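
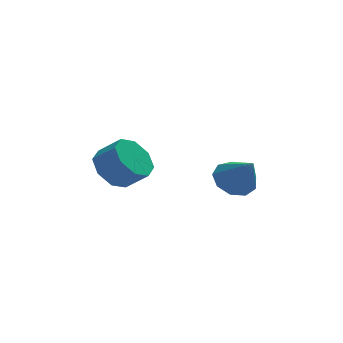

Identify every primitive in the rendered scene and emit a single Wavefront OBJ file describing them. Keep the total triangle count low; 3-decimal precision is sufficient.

v 3.325 -2.806 -2.195
v 3.872 -2.167 -1.873
v 3.815 -3.814 -1.025
v 3.319 -2.126 -1.605
v 2.769 -2.402 -1.614
v 2.479 -2.868 -1.894
v 2.586 -3.304 -2.315
v 3.038 -3.507 -2.68
v 3.625 -3.382 -2.817
v 4.072 -2.988 -2.664
v 4.169 -2.508 -2.291
v -1.167 -2.736 -1.463
v -0.575 -1.952 -1.588
v 0.199 -2.421 -0.863
v -0.393 -3.204 -0.737
v -1.059 -1.861 -1.012
v -0.285 -2.33 -0.287
v -1.606 -2.282 -0.7
v -0.832 -2.751 0.025
v -1.896 -2.969 -0.835
v -1.122 -3.438 -0.11
v -1.759 -3.519 -1.337
v -0.985 -3.988 -0.612
v -1.275 -3.61 -1.913
v -0.501 -4.079 -1.188
v -0.728 -3.189 -2.225
v 0.046 -3.658 -1.5
v -0.438 -2.502 -2.09
v 0.336 -2.971 -1.365
f 2 1 4
f 2 4 3
f 4 1 5
f 4 5 3
f 5 1 6
f 5 6 3
f 6 1 7
f 6 7 3
f 7 1 8
f 7 8 3
f 8 1 9
f 8 9 3
f 9 1 10
f 9 10 3
f 10 1 11
f 10 11 3
f 11 1 2
f 11 2 3
f 13 12 16
f 13 16 14
f 14 16 17
f 14 17 15
f 16 12 18
f 16 18 17
f 17 18 19
f 17 19 15
f 18 12 20
f 18 20 19
f 19 20 21
f 19 21 15
f 20 12 22
f 20 22 21
f 21 22 23
f 21 23 15
f 22 12 24
f 22 24 23
f 23 24 25
f 23 25 15
f 24 12 26
f 24 26 25
f 25 26 27
f 25 27 15
f 26 12 28
f 26 28 27
f 27 28 29
f 27 29 15
f 28 12 13
f 28 13 29
f 29 13 14
f 29 14 15



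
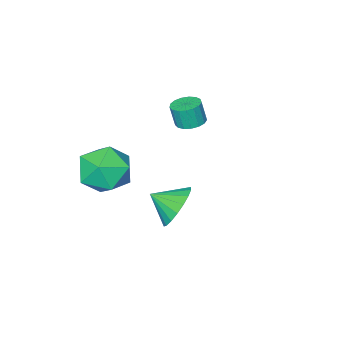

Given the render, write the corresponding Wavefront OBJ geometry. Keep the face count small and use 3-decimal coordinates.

v 3.333 2.317 2.391
v 4.037 2.411 1.701
v 3.967 1.523 2.929
v 4.154 2.71 2.002
v 4.109 2.931 2.381
v 3.911 3.03 2.761
v 3.597 2.988 3.068
v 3.232 2.813 3.241
v 2.886 2.54 3.245
v 2.629 2.223 3.081
v 2.511 1.924 2.779
v 2.556 1.703 2.4
v 2.755 1.603 2.02
v 3.068 1.645 1.713
v 3.434 1.82 1.54
v 3.779 2.094 1.536
v -0.991 -2.174 2.553
v -0.662 -2.703 2.41
v -0.539 -2.896 3.404
v -0.869 -2.366 3.547
v -0.447 -2.485 2.425
v -0.324 -2.678 3.419
v -0.357 -2.196 2.47
v -0.234 -2.389 3.465
v -0.412 -1.901 2.534
v -0.29 -2.094 3.529
v -0.6 -1.669 2.603
v -0.478 -1.862 3.597
v -0.878 -1.553 2.659
v -0.755 -1.746 3.654
v -1.181 -1.578 2.692
v -1.059 -1.771 3.686
v -1.441 -1.74 2.693
v -1.319 -1.933 3.687
v -1.598 -2.002 2.661
v -1.476 -2.195 3.655
v -1.616 -2.302 2.605
v -1.494 -2.495 3.599
v -1.491 -2.573 2.537
v -1.368 -2.766 3.531
v -1.251 -2.753 2.473
v -1.129 -2.946 3.467
v -0.952 -2.8 2.427
v -0.829 -2.993 3.421
v 2.413 -1.731 2.369
v 3.128 -0.78 2.636
v 3.972 -2.7 1.644
v 4.687 -1.749 1.911
v 4.209 -2.422 2.808
v 3.245 -1.823 3.256
v 3.855 -1.657 1.024
v 2.891 -1.058 1.472
v 4.019 -0.734 1.804
v 4.238 -1.207 2.907
v 2.862 -2.273 1.373
v 3.081 -2.746 2.476
f 2 1 4
f 2 4 3
f 4 1 5
f 4 5 3
f 5 1 6
f 5 6 3
f 6 1 7
f 6 7 3
f 7 1 8
f 7 8 3
f 8 1 9
f 8 9 3
f 9 1 10
f 9 10 3
f 10 1 11
f 10 11 3
f 11 1 12
f 11 12 3
f 12 1 13
f 12 13 3
f 13 1 14
f 13 14 3
f 14 1 15
f 14 15 3
f 15 1 16
f 15 16 3
f 16 1 2
f 16 2 3
f 18 17 21
f 18 21 19
f 19 21 22
f 19 22 20
f 21 17 23
f 21 23 22
f 22 23 24
f 22 24 20
f 23 17 25
f 23 25 24
f 24 25 26
f 24 26 20
f 25 17 27
f 25 27 26
f 26 27 28
f 26 28 20
f 27 17 29
f 27 29 28
f 28 29 30
f 28 30 20
f 29 17 31
f 29 31 30
f 30 31 32
f 30 32 20
f 31 17 33
f 31 33 32
f 32 33 34
f 32 34 20
f 33 17 35
f 33 35 34
f 34 35 36
f 34 36 20
f 35 17 37
f 35 37 36
f 36 37 38
f 36 38 20
f 37 17 39
f 37 39 38
f 38 39 40
f 38 40 20
f 39 17 41
f 39 41 40
f 40 41 42
f 40 42 20
f 41 17 43
f 41 43 42
f 42 43 44
f 42 44 20
f 43 17 18
f 43 18 44
f 44 18 19
f 44 19 20
f 45 56 50
f 45 50 46
f 45 46 52
f 45 52 55
f 45 55 56
f 46 50 54
f 50 56 49
f 56 55 47
f 55 52 51
f 52 46 53
f 48 54 49
f 48 49 47
f 48 47 51
f 48 51 53
f 48 53 54
f 49 54 50
f 47 49 56
f 51 47 55
f 53 51 52
f 54 53 46



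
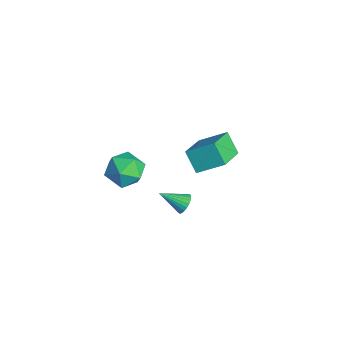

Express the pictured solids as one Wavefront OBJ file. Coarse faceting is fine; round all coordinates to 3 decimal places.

v 0.21 -0.271 1.852
v 1.024 -0.753 1.891
v -0.564 -1.587 1.729
v 0.25 -2.069 1.768
v -0.067 -1.613 2.535
v 0.411 -0.8 2.61
v 0.049 -1.54 1.01
v 0.527 -0.727 1.085
v 0.924 -1.537 1.37
v 0.852 -1.583 2.313
v -0.392 -0.757 1.307
v -0.464 -0.803 2.25
v -2.997 2.594 -1.464
v -2.471 3.751 -0.704
v -4.261 3.689 -2.255
v -3.735 4.845 -1.496
v -2.225 2.835 -2.364
v -1.699 3.991 -1.605
v -3.489 3.929 -3.156
v -2.963 5.086 -2.396
v 1.625 0.952 0.061
v 1.938 0.638 -0.192
v 1.175 -0.012 0.699
v 2.051 0.689 -0.036
v 2.099 0.779 0.134
v 2.075 0.896 0.294
v 1.982 1.021 0.417
v 1.835 1.136 0.487
v 1.656 1.223 0.491
v 1.472 1.268 0.43
v 1.311 1.265 0.313
v 1.198 1.214 0.157
v 1.15 1.124 -0.013
v 1.174 1.007 -0.172
v 1.267 0.882 -0.296
v 1.414 0.767 -0.366
v 1.593 0.681 -0.37
v 1.777 0.635 -0.309
f 1 12 6
f 1 6 2
f 1 2 8
f 1 8 11
f 1 11 12
f 2 6 10
f 6 12 5
f 12 11 3
f 11 8 7
f 8 2 9
f 4 10 5
f 4 5 3
f 4 3 7
f 4 7 9
f 4 9 10
f 5 10 6
f 3 5 12
f 7 3 11
f 9 7 8
f 10 9 2
f 14 16 13
f 17 14 13
f 13 16 15
f 15 17 13
f 14 20 16
f 18 14 17
f 18 20 14
f 16 20 15
f 19 17 15
f 15 20 19
f 19 18 17
f 20 18 19
f 22 21 24
f 22 24 23
f 24 21 25
f 24 25 23
f 25 21 26
f 25 26 23
f 26 21 27
f 26 27 23
f 27 21 28
f 27 28 23
f 28 21 29
f 28 29 23
f 29 21 30
f 29 30 23
f 30 21 31
f 30 31 23
f 31 21 32
f 31 32 23
f 32 21 33
f 32 33 23
f 33 21 34
f 33 34 23
f 34 21 35
f 34 35 23
f 35 21 36
f 35 36 23
f 36 21 37
f 36 37 23
f 37 21 38
f 37 38 23
f 38 21 22
f 38 22 23



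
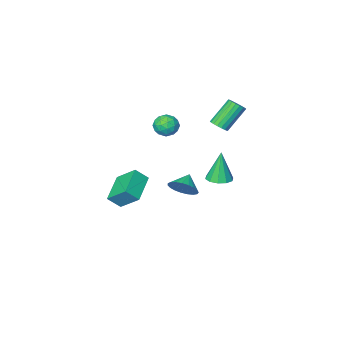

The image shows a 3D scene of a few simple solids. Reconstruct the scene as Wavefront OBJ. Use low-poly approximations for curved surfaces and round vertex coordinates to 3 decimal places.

v -1.429 2.232 -1.527
v -0.979 1.583 -1.529
v -1.631 2.088 0.447
v -0.686 1.969 -1.471
v -0.677 2.456 -1.434
v -0.955 2.857 -1.433
v -1.414 3.02 -1.468
v -1.879 2.882 -1.526
v -2.172 2.495 -1.584
v -2.181 2.009 -1.62
v -1.903 1.607 -1.621
v -1.444 1.445 -1.586
v -2.724 0.015 1.19
v -2.278 -0.101 1.573
v -3.509 -0.151 2.993
v -3.956 -0.035 2.61
v -2.288 0.165 1.573
v -3.519 0.116 2.993
v -2.385 0.402 1.497
v -3.616 0.353 2.918
v -2.549 0.562 1.361
v -3.78 0.513 2.781
v -2.748 0.614 1.19
v -3.979 0.565 2.61
v -2.942 0.547 1.02
v -4.173 0.498 2.44
v -3.093 0.374 0.883
v -4.324 0.325 2.303
v -3.171 0.131 0.807
v -4.402 0.081 2.227
v -3.161 -0.136 0.807
v -4.392 -0.185 2.227
v -3.064 -0.373 0.882
v -4.295 -0.422 2.303
v -2.9 -0.533 1.019
v -4.131 -0.582 2.439
v -2.701 -0.585 1.19
v -3.932 -0.634 2.61
v -2.507 -0.518 1.36
v -3.738 -0.567 2.78
v -2.356 -0.345 1.497
v -3.587 -0.394 2.917
v -0.637 -0.758 1.458
v -0.173 -0.663 2.114
v 0.293 -1.497 0.906
v 0.757 -1.402 1.562
v 0.08 -1.844 1.606
v -0.495 -1.387 1.947
v 0.615 -0.773 1.073
v 0.04 -0.316 1.414
v 0.601 -0.672 1.876
v 0.271 -1.334 2.206
v -0.151 -0.826 0.814
v -0.481 -1.488 1.144
v -0.487 -0.646 1.834
v 0.607 -1.514 1.186
v 0.209 -1.774 1.212
v 0.482 -1.718 1.597
v -0.676 -1.071 1.736
v -0.403 -1.015 2.122
v -0.254 -1.709 1.824
v 0.523 -1.145 0.898
v 0.796 -1.089 1.284
v -0.362 -0.442 1.423
v -0.089 -0.386 1.808
v 0.374 -0.451 1.196
v 0.241 -0.595 2.08
v 0.788 -1.03 1.756
v 0.704 -0.66 1.468
v 0.366 -0.391 1.669
v 0.047 -0.984 2.274
v 0.594 -1.418 1.95
v 0.196 -1.678 1.976
v -0.142 -1.41 2.176
v 0.502 -0.99 2.134
v -0.474 -0.742 1.07
v 0.073 -1.176 0.746
v 0.262 -0.75 0.844
v -0.076 -0.482 1.044
v -0.668 -1.13 1.264
v -0.121 -1.565 0.94
v -0.246 -1.769 1.351
v -0.584 -1.5 1.552
v -0.382 -1.17 0.886
v -1.226 -1.405 -4.299
v -0.53 -1.944 -3.942
v -1.994 -1.975 -3.661
v -0.54 -1.643 -3.686
v -0.67 -1.302 -3.535
v -0.895 -0.978 -3.517
v -1.177 -0.728 -3.634
v -1.468 -0.595 -3.866
v -1.717 -0.602 -4.172
v -1.881 -0.748 -4.501
v -1.932 -1.007 -4.794
v -1.86 -1.335 -5.002
v -1.679 -1.676 -5.088
v -1.419 -1.969 -5.038
v -1.126 -2.165 -4.86
v -0.85 -2.229 -4.584
v -0.639 -2.151 -4.26
v 3.022 0.095 -1.84
v 3.681 -0.222 -1.158
v 2.487 1.228 -0.796
v 3.147 0.911 -0.114
v 4.293 1.309 -2.506
v 4.953 0.992 -1.824
v 3.759 2.442 -1.462
v 4.418 2.125 -0.78
f 2 1 4
f 2 4 3
f 4 1 5
f 4 5 3
f 5 1 6
f 5 6 3
f 6 1 7
f 6 7 3
f 7 1 8
f 7 8 3
f 8 1 9
f 8 9 3
f 9 1 10
f 9 10 3
f 10 1 11
f 10 11 3
f 11 1 12
f 11 12 3
f 12 1 2
f 12 2 3
f 14 13 17
f 14 17 15
f 15 17 18
f 15 18 16
f 17 13 19
f 17 19 18
f 18 19 20
f 18 20 16
f 19 13 21
f 19 21 20
f 20 21 22
f 20 22 16
f 21 13 23
f 21 23 22
f 22 23 24
f 22 24 16
f 23 13 25
f 23 25 24
f 24 25 26
f 24 26 16
f 25 13 27
f 25 27 26
f 26 27 28
f 26 28 16
f 27 13 29
f 27 29 28
f 28 29 30
f 28 30 16
f 29 13 31
f 29 31 30
f 30 31 32
f 30 32 16
f 31 13 33
f 31 33 32
f 32 33 34
f 32 34 16
f 33 13 35
f 33 35 34
f 34 35 36
f 34 36 16
f 35 13 37
f 35 37 36
f 36 37 38
f 36 38 16
f 37 13 39
f 37 39 38
f 38 39 40
f 38 40 16
f 39 13 41
f 39 41 40
f 40 41 42
f 40 42 16
f 41 13 14
f 41 14 42
f 42 14 15
f 42 15 16
f 43 80 59
f 80 54 83
f 59 83 48
f 80 83 59
f 43 59 55
f 59 48 60
f 55 60 44
f 59 60 55
f 43 55 64
f 55 44 65
f 64 65 50
f 55 65 64
f 43 64 76
f 64 50 79
f 76 79 53
f 64 79 76
f 43 76 80
f 76 53 84
f 80 84 54
f 76 84 80
f 44 60 71
f 60 48 74
f 71 74 52
f 60 74 71
f 48 83 61
f 83 54 82
f 61 82 47
f 83 82 61
f 54 84 81
f 84 53 77
f 81 77 45
f 84 77 81
f 53 79 78
f 79 50 66
f 78 66 49
f 79 66 78
f 50 65 70
f 65 44 67
f 70 67 51
f 65 67 70
f 46 72 58
f 72 52 73
f 58 73 47
f 72 73 58
f 46 58 56
f 58 47 57
f 56 57 45
f 58 57 56
f 46 56 63
f 56 45 62
f 63 62 49
f 56 62 63
f 46 63 68
f 63 49 69
f 68 69 51
f 63 69 68
f 46 68 72
f 68 51 75
f 72 75 52
f 68 75 72
f 47 73 61
f 73 52 74
f 61 74 48
f 73 74 61
f 45 57 81
f 57 47 82
f 81 82 54
f 57 82 81
f 49 62 78
f 62 45 77
f 78 77 53
f 62 77 78
f 51 69 70
f 69 49 66
f 70 66 50
f 69 66 70
f 52 75 71
f 75 51 67
f 71 67 44
f 75 67 71
f 86 85 88
f 86 88 87
f 88 85 89
f 88 89 87
f 89 85 90
f 89 90 87
f 90 85 91
f 90 91 87
f 91 85 92
f 91 92 87
f 92 85 93
f 92 93 87
f 93 85 94
f 93 94 87
f 94 85 95
f 94 95 87
f 95 85 96
f 95 96 87
f 96 85 97
f 96 97 87
f 97 85 98
f 97 98 87
f 98 85 99
f 98 99 87
f 99 85 100
f 99 100 87
f 100 85 101
f 100 101 87
f 101 85 86
f 101 86 87
f 103 105 102
f 106 103 102
f 102 105 104
f 104 106 102
f 103 109 105
f 107 103 106
f 107 109 103
f 105 109 104
f 108 106 104
f 104 109 108
f 108 107 106
f 109 107 108



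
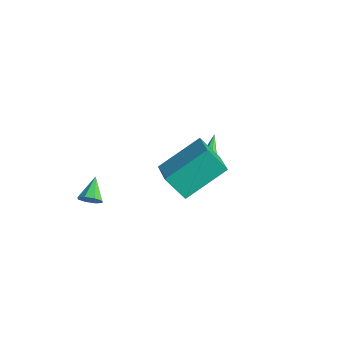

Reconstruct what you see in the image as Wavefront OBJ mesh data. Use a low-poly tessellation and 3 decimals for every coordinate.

v 0.378 -2.792 0.445
v 0.668 -1.023 1.519
v -0.819 -2.281 -0.073
v -0.529 -0.512 1.001
v 1.029 -2.288 -0.561
v 1.319 -0.519 0.513
v -0.168 -1.777 -1.079
v 0.122 -0.008 -0.005
v -3.086 -4.028 -3.22
v -2.661 -3.724 -3.087
v -3.774 -3.312 -2.66
v -2.832 -3.608 -3.445
v -3.152 -3.739 -3.671
v -3.434 -4.039 -3.633
v -3.512 -4.333 -3.353
v -3.34 -4.448 -2.995
v -3.02 -4.318 -2.769
v -2.739 -4.017 -2.807
v -2.137 1.001 -3.317
v -1.709 1.259 -3.139
v -3.183 2.159 -2.483
v -1.838 1.4 -3.496
v -2.141 1.308 -3.749
v -2.442 1.035 -3.749
v -2.564 0.743 -3.495
v -2.435 0.602 -3.137
v -2.132 0.694 -2.885
v -1.831 0.966 -2.885
f 2 4 1
f 5 2 1
f 1 4 3
f 3 5 1
f 2 8 4
f 6 2 5
f 6 8 2
f 4 8 3
f 7 5 3
f 3 8 7
f 7 6 5
f 8 6 7
f 10 9 12
f 10 12 11
f 12 9 13
f 12 13 11
f 13 9 14
f 13 14 11
f 14 9 15
f 14 15 11
f 15 9 16
f 15 16 11
f 16 9 17
f 16 17 11
f 17 9 18
f 17 18 11
f 18 9 10
f 18 10 11
f 20 19 22
f 20 22 21
f 22 19 23
f 22 23 21
f 23 19 24
f 23 24 21
f 24 19 25
f 24 25 21
f 25 19 26
f 25 26 21
f 26 19 27
f 26 27 21
f 27 19 28
f 27 28 21
f 28 19 20
f 28 20 21



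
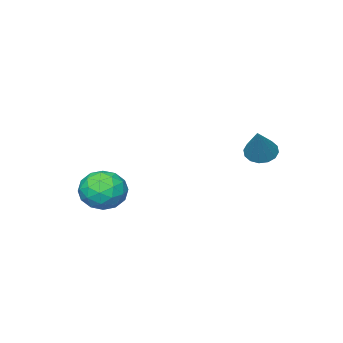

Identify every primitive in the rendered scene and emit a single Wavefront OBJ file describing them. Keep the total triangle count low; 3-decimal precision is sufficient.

v -2.32 0.764 2.673
v -1.882 1.066 2.233
v -1.38 1.436 4.067
v -2.139 1.308 2.289
v -2.444 1.404 2.448
v -2.715 1.329 2.667
v -2.881 1.102 2.888
v -2.896 0.785 3.052
v -2.757 0.462 3.113
v -2.5 0.22 3.057
v -2.195 0.124 2.898
v -1.924 0.199 2.679
v -1.758 0.425 2.458
v -1.743 0.743 2.295
v 1.956 -2.183 0.96
v 2.448 -2.387 0.077
v 2.772 -3.433 1.703
v 3.264 -3.637 0.82
v 3.471 -2.77 1.337
v 2.967 -1.997 0.878
v 2.253 -3.823 0.902
v 1.749 -3.05 0.443
v 2.632 -3.4 0.042
v 3.384 -2.75 0.311
v 1.836 -3.07 1.469
v 2.588 -2.42 1.738
v 2.131 -2.175 0.453
v 3.089 -3.645 1.327
v 3.211 -3.135 1.631
v 3.5 -3.255 1.112
v 2.436 -1.946 0.924
v 2.725 -2.066 0.405
v 3.326 -2.291 1.146
v 2.495 -3.754 1.375
v 2.784 -3.874 0.856
v 1.72 -2.565 0.668
v 2.009 -2.685 0.149
v 1.894 -3.529 0.634
v 2.528 -2.891 -0.086
v 3.007 -3.625 0.35
v 2.413 -3.735 0.398
v 2.117 -3.28 0.128
v 2.97 -2.508 0.072
v 3.449 -3.243 0.509
v 3.571 -2.733 0.812
v 3.275 -2.279 0.542
v 3.078 -3.104 0.051
v 1.771 -2.577 1.271
v 2.25 -3.312 1.708
v 1.945 -3.541 1.238
v 1.649 -3.087 0.968
v 2.213 -2.195 1.43
v 2.692 -2.929 1.866
v 3.103 -2.54 1.652
v 2.807 -2.085 1.382
v 2.142 -2.716 1.729
f 2 1 4
f 2 4 3
f 4 1 5
f 4 5 3
f 5 1 6
f 5 6 3
f 6 1 7
f 6 7 3
f 7 1 8
f 7 8 3
f 8 1 9
f 8 9 3
f 9 1 10
f 9 10 3
f 10 1 11
f 10 11 3
f 11 1 12
f 11 12 3
f 12 1 13
f 12 13 3
f 13 1 14
f 13 14 3
f 14 1 2
f 14 2 3
f 15 52 31
f 52 26 55
f 31 55 20
f 52 55 31
f 15 31 27
f 31 20 32
f 27 32 16
f 31 32 27
f 15 27 36
f 27 16 37
f 36 37 22
f 27 37 36
f 15 36 48
f 36 22 51
f 48 51 25
f 36 51 48
f 15 48 52
f 48 25 56
f 52 56 26
f 48 56 52
f 16 32 43
f 32 20 46
f 43 46 24
f 32 46 43
f 20 55 33
f 55 26 54
f 33 54 19
f 55 54 33
f 26 56 53
f 56 25 49
f 53 49 17
f 56 49 53
f 25 51 50
f 51 22 38
f 50 38 21
f 51 38 50
f 22 37 42
f 37 16 39
f 42 39 23
f 37 39 42
f 18 44 30
f 44 24 45
f 30 45 19
f 44 45 30
f 18 30 28
f 30 19 29
f 28 29 17
f 30 29 28
f 18 28 35
f 28 17 34
f 35 34 21
f 28 34 35
f 18 35 40
f 35 21 41
f 40 41 23
f 35 41 40
f 18 40 44
f 40 23 47
f 44 47 24
f 40 47 44
f 19 45 33
f 45 24 46
f 33 46 20
f 45 46 33
f 17 29 53
f 29 19 54
f 53 54 26
f 29 54 53
f 21 34 50
f 34 17 49
f 50 49 25
f 34 49 50
f 23 41 42
f 41 21 38
f 42 38 22
f 41 38 42
f 24 47 43
f 47 23 39
f 43 39 16
f 47 39 43



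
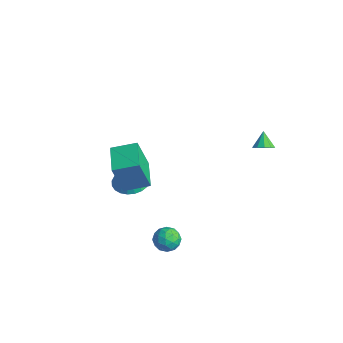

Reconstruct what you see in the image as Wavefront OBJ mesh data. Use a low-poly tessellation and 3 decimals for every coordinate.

v -1.576 -1.232 -1.396
v -0.57 -1.151 -1.437
v -1.464 -1.608 0.656
v -0.674 -0.778 -1.363
v -0.916 -0.474 -1.294
v -1.258 -0.286 -1.24
v -1.648 -0.241 -1.211
v -2.028 -0.348 -1.209
v -2.338 -0.589 -1.237
v -2.533 -0.927 -1.288
v -2.582 -1.312 -1.356
v -2.478 -1.685 -1.43
v -2.237 -1.989 -1.499
v -1.895 -2.177 -1.552
v -1.504 -2.222 -1.582
v -1.125 -2.116 -1.583
v -0.814 -1.875 -1.556
v -0.619 -1.536 -1.505
v 3.351 3.707 2.877
v 3.766 4.123 3
v 2.769 4.073 3.603
v 3.536 4.262 2.745
v 3.235 4.189 2.54
v 2.979 3.932 2.464
v 2.865 3.589 2.546
v 2.937 3.291 2.755
v 3.167 3.151 3.01
v 3.467 3.224 3.214
v 3.724 3.481 3.29
v 3.838 3.824 3.208
v 0.373 -2.858 2.077
v 0.389 -3.507 4.053
v 1.055 -1.695 2.454
v 1.071 -2.344 4.43
v 1.849 -3.636 1.81
v 1.865 -4.285 3.786
v 2.531 -2.473 2.187
v 2.547 -3.122 4.163
v 3.954 -1.656 -1.465
v 4.349 -1.985 -0.895
v 3.251 -2.675 -1.565
v 3.646 -3.004 -0.995
v 3.183 -2.41 -0.848
v 3.617 -1.78 -0.786
v 3.983 -2.88 -1.674
v 4.417 -2.25 -1.612
v 4.367 -2.741 -1.024
v 3.873 -2.451 -0.514
v 3.727 -2.209 -1.946
v 3.233 -1.919 -1.436
v 4.213 -1.731 -1.171
v 3.387 -2.929 -1.289
v 3.115 -2.58 -1.203
v 3.347 -2.773 -0.868
v 3.783 -1.611 -1.107
v 4.015 -1.804 -0.772
v 3.33 -2.054 -0.745
v 3.585 -2.856 -1.688
v 3.817 -3.049 -1.353
v 4.253 -1.887 -1.592
v 4.485 -2.08 -1.257
v 4.27 -2.606 -1.715
v 4.456 -2.369 -0.912
v 4.043 -2.968 -0.971
v 4.24 -2.895 -1.37
v 4.496 -2.525 -1.333
v 4.165 -2.198 -0.612
v 3.752 -2.797 -0.671
v 3.48 -2.448 -0.585
v 3.735 -2.078 -0.548
v 4.176 -2.643 -0.688
v 3.848 -1.863 -1.789
v 3.435 -2.462 -1.848
v 3.865 -2.582 -1.912
v 4.12 -2.212 -1.875
v 3.557 -1.692 -1.489
v 3.144 -2.291 -1.548
v 3.104 -2.135 -1.127
v 3.36 -1.765 -1.09
v 3.424 -2.017 -1.772
f 2 1 4
f 2 4 3
f 4 1 5
f 4 5 3
f 5 1 6
f 5 6 3
f 6 1 7
f 6 7 3
f 7 1 8
f 7 8 3
f 8 1 9
f 8 9 3
f 9 1 10
f 9 10 3
f 10 1 11
f 10 11 3
f 11 1 12
f 11 12 3
f 12 1 13
f 12 13 3
f 13 1 14
f 13 14 3
f 14 1 15
f 14 15 3
f 15 1 16
f 15 16 3
f 16 1 17
f 16 17 3
f 17 1 18
f 17 18 3
f 18 1 2
f 18 2 3
f 20 19 22
f 20 22 21
f 22 19 23
f 22 23 21
f 23 19 24
f 23 24 21
f 24 19 25
f 24 25 21
f 25 19 26
f 25 26 21
f 26 19 27
f 26 27 21
f 27 19 28
f 27 28 21
f 28 19 29
f 28 29 21
f 29 19 30
f 29 30 21
f 30 19 20
f 30 20 21
f 32 34 31
f 35 32 31
f 31 34 33
f 33 35 31
f 32 38 34
f 36 32 35
f 36 38 32
f 34 38 33
f 37 35 33
f 33 38 37
f 37 36 35
f 38 36 37
f 39 76 55
f 76 50 79
f 55 79 44
f 76 79 55
f 39 55 51
f 55 44 56
f 51 56 40
f 55 56 51
f 39 51 60
f 51 40 61
f 60 61 46
f 51 61 60
f 39 60 72
f 60 46 75
f 72 75 49
f 60 75 72
f 39 72 76
f 72 49 80
f 76 80 50
f 72 80 76
f 40 56 67
f 56 44 70
f 67 70 48
f 56 70 67
f 44 79 57
f 79 50 78
f 57 78 43
f 79 78 57
f 50 80 77
f 80 49 73
f 77 73 41
f 80 73 77
f 49 75 74
f 75 46 62
f 74 62 45
f 75 62 74
f 46 61 66
f 61 40 63
f 66 63 47
f 61 63 66
f 42 68 54
f 68 48 69
f 54 69 43
f 68 69 54
f 42 54 52
f 54 43 53
f 52 53 41
f 54 53 52
f 42 52 59
f 52 41 58
f 59 58 45
f 52 58 59
f 42 59 64
f 59 45 65
f 64 65 47
f 59 65 64
f 42 64 68
f 64 47 71
f 68 71 48
f 64 71 68
f 43 69 57
f 69 48 70
f 57 70 44
f 69 70 57
f 41 53 77
f 53 43 78
f 77 78 50
f 53 78 77
f 45 58 74
f 58 41 73
f 74 73 49
f 58 73 74
f 47 65 66
f 65 45 62
f 66 62 46
f 65 62 66
f 48 71 67
f 71 47 63
f 67 63 40
f 71 63 67



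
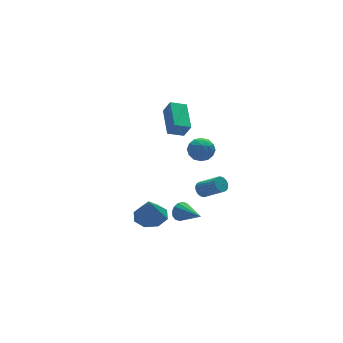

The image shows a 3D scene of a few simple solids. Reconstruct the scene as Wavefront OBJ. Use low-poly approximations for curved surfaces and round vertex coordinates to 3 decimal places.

v 0.266 -1.437 -3.346
v 0.505 -1.175 -2.765
v 0.654 -3.103 -2.754
v 0.163 -1.234 -2.705
v -0.151 -1.346 -2.816
v -0.354 -1.483 -3.07
v -0.39 -1.608 -3.397
v -0.251 -1.687 -3.71
v 0.027 -1.699 -3.926
v 0.369 -1.64 -3.986
v 0.683 -1.527 -3.875
v 0.886 -1.39 -3.621
v 0.922 -1.266 -3.294
v 0.783 -1.187 -2.981
v 3.419 2.879 -2.135
v 4.204 2.432 -2.159
v 3.076 2.208 -0.881
v 3.861 1.761 -0.905
v 3.853 2.653 -0.756
v 4.065 3.068 -1.531
v 3.215 1.572 -1.509
v 3.427 1.987 -2.284
v 4.079 1.625 -1.772
v 4.473 2.292 -1.307
v 2.807 2.348 -1.733
v 3.201 3.015 -1.268
v 3.842 2.715 -2.257
v 3.438 1.925 -0.783
v 3.433 2.449 -0.695
v 3.895 2.187 -0.71
v 3.76 3.088 -1.888
v 4.221 2.826 -1.902
v 4.015 2.955 -1.077
v 3.059 1.814 -1.138
v 3.52 1.552 -1.152
v 3.385 2.453 -2.33
v 3.847 2.191 -2.345
v 3.265 1.685 -1.963
v 4.23 1.977 -2.044
v 4.028 1.583 -1.307
v 3.648 1.472 -1.662
v 3.773 1.716 -2.117
v 4.461 2.37 -1.771
v 4.26 1.975 -1.034
v 4.255 2.499 -0.946
v 4.379 2.743 -1.401
v 4.387 1.895 -1.543
v 3.02 2.665 -2.006
v 2.819 2.27 -1.269
v 2.901 1.897 -1.639
v 3.025 2.141 -2.094
v 3.252 3.057 -1.733
v 3.05 2.663 -0.996
v 3.507 2.924 -0.923
v 3.632 3.168 -1.378
v 2.893 2.745 -1.497
v -0.257 -0.715 3.267
v -0.007 -1.117 4.17
v 0.411 1.069 3.878
v 0.661 0.666 4.781
v 0.699 -0.946 2.899
v 0.949 -1.349 3.802
v 1.367 0.837 3.51
v 1.617 0.435 4.413
v -2.582 -3.107 -1.428
v -1.897 -3.863 -1.445
v -2.838 -3.373 0.108
v -1.576 -3.173 -1.272
v -1.844 -2.444 -1.191
v -2.544 -2.104 -1.249
v -3.266 -2.351 -1.412
v -3.588 -3.042 -1.585
v -3.32 -3.77 -1.666
v -2.62 -4.111 -1.608
v 3.241 1.448 -4.491
v 3.599 1.302 -4.909
v 4.318 0.205 -3.907
v 3.959 0.352 -3.489
v 3.712 1.466 -4.81
v 4.431 0.369 -3.808
v 3.754 1.627 -4.663
v 4.472 0.531 -3.661
v 3.717 1.762 -4.49
v 4.436 0.665 -3.488
v 3.607 1.848 -4.316
v 4.326 0.752 -3.315
v 3.442 1.874 -4.17
v 4.161 0.777 -3.168
v 3.246 1.835 -4.072
v 3.965 0.738 -3.07
v 3.049 1.737 -4.038
v 3.768 0.64 -3.036
v 2.882 1.595 -4.073
v 3.601 0.498 -3.071
v 2.769 1.431 -4.172
v 3.488 0.334 -3.17
v 2.728 1.269 -4.319
v 3.446 0.173 -3.317
v 2.764 1.135 -4.492
v 3.483 0.038 -3.49
v 2.874 1.048 -4.665
v 3.593 -0.048 -3.664
v 3.039 1.023 -4.812
v 3.758 -0.074 -3.81
v 3.235 1.062 -4.91
v 3.954 -0.035 -3.908
v 3.432 1.16 -4.944
v 4.151 0.063 -3.942
f 2 1 4
f 2 4 3
f 4 1 5
f 4 5 3
f 5 1 6
f 5 6 3
f 6 1 7
f 6 7 3
f 7 1 8
f 7 8 3
f 8 1 9
f 8 9 3
f 9 1 10
f 9 10 3
f 10 1 11
f 10 11 3
f 11 1 12
f 11 12 3
f 12 1 13
f 12 13 3
f 13 1 14
f 13 14 3
f 14 1 2
f 14 2 3
f 15 52 31
f 52 26 55
f 31 55 20
f 52 55 31
f 15 31 27
f 31 20 32
f 27 32 16
f 31 32 27
f 15 27 36
f 27 16 37
f 36 37 22
f 27 37 36
f 15 36 48
f 36 22 51
f 48 51 25
f 36 51 48
f 15 48 52
f 48 25 56
f 52 56 26
f 48 56 52
f 16 32 43
f 32 20 46
f 43 46 24
f 32 46 43
f 20 55 33
f 55 26 54
f 33 54 19
f 55 54 33
f 26 56 53
f 56 25 49
f 53 49 17
f 56 49 53
f 25 51 50
f 51 22 38
f 50 38 21
f 51 38 50
f 22 37 42
f 37 16 39
f 42 39 23
f 37 39 42
f 18 44 30
f 44 24 45
f 30 45 19
f 44 45 30
f 18 30 28
f 30 19 29
f 28 29 17
f 30 29 28
f 18 28 35
f 28 17 34
f 35 34 21
f 28 34 35
f 18 35 40
f 35 21 41
f 40 41 23
f 35 41 40
f 18 40 44
f 40 23 47
f 44 47 24
f 40 47 44
f 19 45 33
f 45 24 46
f 33 46 20
f 45 46 33
f 17 29 53
f 29 19 54
f 53 54 26
f 29 54 53
f 21 34 50
f 34 17 49
f 50 49 25
f 34 49 50
f 23 41 42
f 41 21 38
f 42 38 22
f 41 38 42
f 24 47 43
f 47 23 39
f 43 39 16
f 47 39 43
f 58 60 57
f 61 58 57
f 57 60 59
f 59 61 57
f 58 64 60
f 62 58 61
f 62 64 58
f 60 64 59
f 63 61 59
f 59 64 63
f 63 62 61
f 64 62 63
f 66 65 68
f 66 68 67
f 68 65 69
f 68 69 67
f 69 65 70
f 69 70 67
f 70 65 71
f 70 71 67
f 71 65 72
f 71 72 67
f 72 65 73
f 72 73 67
f 73 65 74
f 73 74 67
f 74 65 66
f 74 66 67
f 76 75 79
f 76 79 77
f 77 79 80
f 77 80 78
f 79 75 81
f 79 81 80
f 80 81 82
f 80 82 78
f 81 75 83
f 81 83 82
f 82 83 84
f 82 84 78
f 83 75 85
f 83 85 84
f 84 85 86
f 84 86 78
f 85 75 87
f 85 87 86
f 86 87 88
f 86 88 78
f 87 75 89
f 87 89 88
f 88 89 90
f 88 90 78
f 89 75 91
f 89 91 90
f 90 91 92
f 90 92 78
f 91 75 93
f 91 93 92
f 92 93 94
f 92 94 78
f 93 75 95
f 93 95 94
f 94 95 96
f 94 96 78
f 95 75 97
f 95 97 96
f 96 97 98
f 96 98 78
f 97 75 99
f 97 99 98
f 98 99 100
f 98 100 78
f 99 75 101
f 99 101 100
f 100 101 102
f 100 102 78
f 101 75 103
f 101 103 102
f 102 103 104
f 102 104 78
f 103 75 105
f 103 105 104
f 104 105 106
f 104 106 78
f 105 75 107
f 105 107 106
f 106 107 108
f 106 108 78
f 107 75 76
f 107 76 108
f 108 76 77
f 108 77 78



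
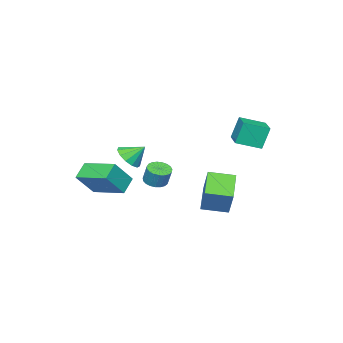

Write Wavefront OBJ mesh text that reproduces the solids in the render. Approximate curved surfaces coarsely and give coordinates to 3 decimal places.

v -0.914 -3.212 -0.1
v -0.114 -2.76 -0.052
v -1.406 -2.428 0.74
v -0.389 -2.531 -0.427
v -0.831 -2.517 -0.698
v -1.299 -2.725 -0.779
v -1.645 -3.087 -0.645
v -1.759 -3.488 -0.338
v -1.604 -3.802 0.045
v -1.231 -3.928 0.382
v -0.757 -3.827 0.565
v -0.332 -3.53 0.537
v -0.093 -3.133 0.307
v -3.467 3.751 1.893
v -3.87 3.99 3.297
v -2.347 4.886 2.021
v -2.749 5.125 3.425
v -2.471 2.715 2.355
v -2.873 2.954 3.759
v -1.35 3.85 2.483
v -1.753 4.089 3.887
v -2.438 -2.548 -2.187
v -1.807 -2.911 -2.132
v -1.651 -2.475 -1.058
v -2.282 -2.112 -1.113
v -1.718 -2.647 -2.252
v -1.561 -2.211 -1.178
v -1.753 -2.366 -2.361
v -1.596 -1.93 -1.287
v -1.907 -2.117 -2.44
v -1.75 -1.68 -1.366
v -2.152 -1.942 -2.475
v -1.996 -1.505 -1.401
v -2.447 -1.872 -2.461
v -2.291 -1.435 -1.387
v -2.741 -1.919 -2.399
v -2.584 -1.482 -1.325
v -2.982 -2.074 -2.3
v -2.825 -1.638 -1.226
v -3.129 -2.312 -2.182
v -2.972 -1.876 -1.108
v -3.157 -2.591 -2.065
v -3 -2.154 -0.991
v -3.06 -2.862 -1.969
v -2.904 -2.425 -0.895
v -2.856 -3.079 -1.91
v -2.699 -2.642 -0.836
v -2.58 -3.204 -1.9
v -2.423 -2.768 -0.826
v -2.279 -3.216 -1.939
v -2.122 -2.779 -0.865
v -2.006 -3.112 -2.021
v -1.849 -2.676 -0.947
v -3.129 0.347 -2.245
v -2.563 1.087 -0.682
v -4.073 1.579 -2.486
v -3.507 2.319 -0.923
v -1.693 1.261 -3.197
v -1.127 2.001 -1.634
v -2.637 2.493 -3.438
v -2.071 3.233 -1.875
v 1.197 -3.31 -1.068
v 2.354 -3.561 0.315
v 1.14 -1.175 -0.633
v 2.296 -1.426 0.75
v 2.124 -3.134 -1.81
v 3.28 -3.385 -0.427
v 2.066 -0.999 -1.375
v 3.223 -1.25 0.008
f 2 1 4
f 2 4 3
f 4 1 5
f 4 5 3
f 5 1 6
f 5 6 3
f 6 1 7
f 6 7 3
f 7 1 8
f 7 8 3
f 8 1 9
f 8 9 3
f 9 1 10
f 9 10 3
f 10 1 11
f 10 11 3
f 11 1 12
f 11 12 3
f 12 1 13
f 12 13 3
f 13 1 2
f 13 2 3
f 15 17 14
f 18 15 14
f 14 17 16
f 16 18 14
f 15 21 17
f 19 15 18
f 19 21 15
f 17 21 16
f 20 18 16
f 16 21 20
f 20 19 18
f 21 19 20
f 23 22 26
f 23 26 24
f 24 26 27
f 24 27 25
f 26 22 28
f 26 28 27
f 27 28 29
f 27 29 25
f 28 22 30
f 28 30 29
f 29 30 31
f 29 31 25
f 30 22 32
f 30 32 31
f 31 32 33
f 31 33 25
f 32 22 34
f 32 34 33
f 33 34 35
f 33 35 25
f 34 22 36
f 34 36 35
f 35 36 37
f 35 37 25
f 36 22 38
f 36 38 37
f 37 38 39
f 37 39 25
f 38 22 40
f 38 40 39
f 39 40 41
f 39 41 25
f 40 22 42
f 40 42 41
f 41 42 43
f 41 43 25
f 42 22 44
f 42 44 43
f 43 44 45
f 43 45 25
f 44 22 46
f 44 46 45
f 45 46 47
f 45 47 25
f 46 22 48
f 46 48 47
f 47 48 49
f 47 49 25
f 48 22 50
f 48 50 49
f 49 50 51
f 49 51 25
f 50 22 52
f 50 52 51
f 51 52 53
f 51 53 25
f 52 22 23
f 52 23 53
f 53 23 24
f 53 24 25
f 55 57 54
f 58 55 54
f 54 57 56
f 56 58 54
f 55 61 57
f 59 55 58
f 59 61 55
f 57 61 56
f 60 58 56
f 56 61 60
f 60 59 58
f 61 59 60
f 63 65 62
f 66 63 62
f 62 65 64
f 64 66 62
f 63 69 65
f 67 63 66
f 67 69 63
f 65 69 64
f 68 66 64
f 64 69 68
f 68 67 66
f 69 67 68



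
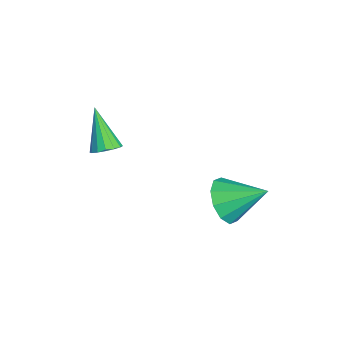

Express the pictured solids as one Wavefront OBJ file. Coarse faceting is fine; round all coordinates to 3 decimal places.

v 0.116 -2.385 -1.192
v 0.49 -2.667 -0.967
v -0.836 -2.655 0.052
v 0.532 -2.416 -0.881
v 0.462 -2.156 -0.878
v 0.299 -1.957 -0.959
v 0.087 -1.873 -1.103
v -0.116 -1.926 -1.27
v -0.258 -2.102 -1.417
v -0.299 -2.353 -1.503
v -0.229 -2.613 -1.506
v -0.067 -2.812 -1.425
v 0.145 -2.896 -1.282
v 0.349 -2.843 -1.114
v 2.805 0.967 -1.487
v 3.511 1.011 -1.94
v 3.215 2.173 -0.733
v 3.146 1.287 -2.185
v 2.651 1.442 -2.163
v 2.215 1.415 -1.882
v 2.004 1.217 -1.451
v 2.1 0.923 -1.034
v 2.465 0.647 -0.789
v 2.96 0.492 -0.811
v 3.396 0.519 -1.091
v 3.607 0.717 -1.523
f 2 1 4
f 2 4 3
f 4 1 5
f 4 5 3
f 5 1 6
f 5 6 3
f 6 1 7
f 6 7 3
f 7 1 8
f 7 8 3
f 8 1 9
f 8 9 3
f 9 1 10
f 9 10 3
f 10 1 11
f 10 11 3
f 11 1 12
f 11 12 3
f 12 1 13
f 12 13 3
f 13 1 14
f 13 14 3
f 14 1 2
f 14 2 3
f 16 15 18
f 16 18 17
f 18 15 19
f 18 19 17
f 19 15 20
f 19 20 17
f 20 15 21
f 20 21 17
f 21 15 22
f 21 22 17
f 22 15 23
f 22 23 17
f 23 15 24
f 23 24 17
f 24 15 25
f 24 25 17
f 25 15 26
f 25 26 17
f 26 15 16
f 26 16 17



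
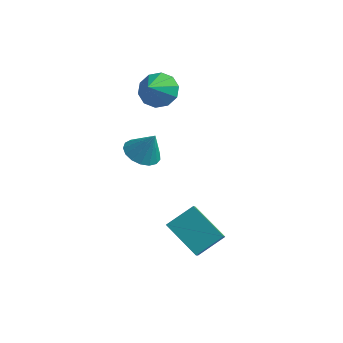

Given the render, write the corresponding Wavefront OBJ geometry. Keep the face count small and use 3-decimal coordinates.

v 1.569 -2.773 0.055
v 2.127 -3.203 -0.172
v 2.071 -2.667 1.085
v 2.232 -2.876 -0.257
v 2.186 -2.525 -0.27
v 1.999 -2.231 -0.209
v 1.713 -2.061 -0.088
v 1.394 -2.054 0.067
v 1.116 -2.211 0.219
v 0.941 -2.498 0.333
v 0.91 -2.847 0.384
v 1.031 -3.179 0.359
v 1.274 -3.418 0.265
v 1.586 -3.509 0.123
v 1.893 -3.432 -0.035
v -0.062 1.165 0.483
v 0.545 0.849 0.014
v 0.042 0.215 1.257
v 0.76 1.157 0.363
v 0.66 1.468 0.759
v 0.285 1.664 1.049
v -0.223 1.669 1.123
v -0.669 1.481 0.952
v -0.883 1.173 0.603
v -0.783 0.862 0.207
v -0.408 0.667 -0.083
v 0.099 0.662 -0.157
v 2.406 -2.337 -4.011
v 2.674 -2.966 -3.425
v 3.034 -1.438 -3.332
v 3.302 -2.067 -2.747
v 3.818 -2.613 -4.953
v 4.086 -3.242 -4.368
v 4.446 -1.714 -4.275
v 4.714 -2.343 -3.689
f 2 1 4
f 2 4 3
f 4 1 5
f 4 5 3
f 5 1 6
f 5 6 3
f 6 1 7
f 6 7 3
f 7 1 8
f 7 8 3
f 8 1 9
f 8 9 3
f 9 1 10
f 9 10 3
f 10 1 11
f 10 11 3
f 11 1 12
f 11 12 3
f 12 1 13
f 12 13 3
f 13 1 14
f 13 14 3
f 14 1 15
f 14 15 3
f 15 1 2
f 15 2 3
f 17 16 19
f 17 19 18
f 19 16 20
f 19 20 18
f 20 16 21
f 20 21 18
f 21 16 22
f 21 22 18
f 22 16 23
f 22 23 18
f 23 16 24
f 23 24 18
f 24 16 25
f 24 25 18
f 25 16 26
f 25 26 18
f 26 16 27
f 26 27 18
f 27 16 17
f 27 17 18
f 29 31 28
f 32 29 28
f 28 31 30
f 30 32 28
f 29 35 31
f 33 29 32
f 33 35 29
f 31 35 30
f 34 32 30
f 30 35 34
f 34 33 32
f 35 33 34



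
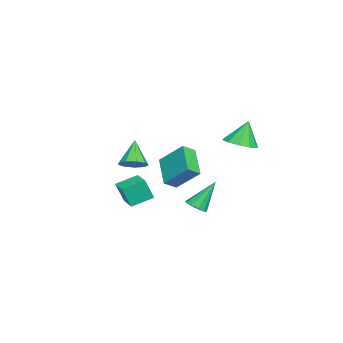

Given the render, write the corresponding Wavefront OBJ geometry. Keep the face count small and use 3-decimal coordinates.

v -2.248 2.417 0.996
v -1.294 2.51 1.245
v -2.672 2.783 2.484
v -1.494 3.056 1.054
v -1.981 3.357 0.84
v -2.571 3.3 0.687
v -3.037 2.905 0.651
v -3.202 2.324 0.747
v -3.002 1.778 0.938
v -2.515 1.476 1.152
v -1.925 1.534 1.305
v -1.459 1.928 1.341
v -4.085 -1.648 -1.573
v -3.56 -2.206 -1.103
v -3.769 -0.282 -0.305
v -3.243 -0.841 0.165
v -2.497 -1.039 -2.625
v -1.971 -1.598 -2.155
v -2.18 0.326 -1.357
v -1.655 -0.232 -0.887
v -3.289 -3.582 -1.45
v -2.641 -3.821 -0.99
v -4.331 -3.718 -0.05
v -2.692 -3.256 -0.974
v -3.023 -2.844 -1.181
v -3.479 -2.777 -1.513
v -3.845 -3.087 -1.816
v -3.952 -3.629 -1.948
v -3.748 -4.149 -1.846
v -3.33 -4.404 -1.559
v -2.892 -4.275 -1.221
v 2.97 1.121 -1.499
v 3.519 0.988 -1.219
v 2.39 1.999 0.059
v 3.556 1.331 -1.399
v 3.369 1.595 -1.617
v 3.03 1.677 -1.79
v 2.668 1.547 -1.851
v 2.422 1.255 -1.779
v 2.385 0.912 -1.599
v 2.571 0.648 -1.381
v 2.91 0.566 -1.208
v 3.272 0.695 -1.147
v 3.165 -2.504 -1.339
v 3.336 -2.921 -0.13
v 2.514 -1.494 -0.898
v 2.685 -1.911 0.31
v 4.135 -1.909 -1.27
v 4.306 -2.326 -0.062
v 3.484 -0.899 -0.83
v 3.655 -1.316 0.379
f 2 1 4
f 2 4 3
f 4 1 5
f 4 5 3
f 5 1 6
f 5 6 3
f 6 1 7
f 6 7 3
f 7 1 8
f 7 8 3
f 8 1 9
f 8 9 3
f 9 1 10
f 9 10 3
f 10 1 11
f 10 11 3
f 11 1 12
f 11 12 3
f 12 1 2
f 12 2 3
f 14 16 13
f 17 14 13
f 13 16 15
f 15 17 13
f 14 20 16
f 18 14 17
f 18 20 14
f 16 20 15
f 19 17 15
f 15 20 19
f 19 18 17
f 20 18 19
f 22 21 24
f 22 24 23
f 24 21 25
f 24 25 23
f 25 21 26
f 25 26 23
f 26 21 27
f 26 27 23
f 27 21 28
f 27 28 23
f 28 21 29
f 28 29 23
f 29 21 30
f 29 30 23
f 30 21 31
f 30 31 23
f 31 21 22
f 31 22 23
f 33 32 35
f 33 35 34
f 35 32 36
f 35 36 34
f 36 32 37
f 36 37 34
f 37 32 38
f 37 38 34
f 38 32 39
f 38 39 34
f 39 32 40
f 39 40 34
f 40 32 41
f 40 41 34
f 41 32 42
f 41 42 34
f 42 32 43
f 42 43 34
f 43 32 33
f 43 33 34
f 45 47 44
f 48 45 44
f 44 47 46
f 46 48 44
f 45 51 47
f 49 45 48
f 49 51 45
f 47 51 46
f 50 48 46
f 46 51 50
f 50 49 48
f 51 49 50



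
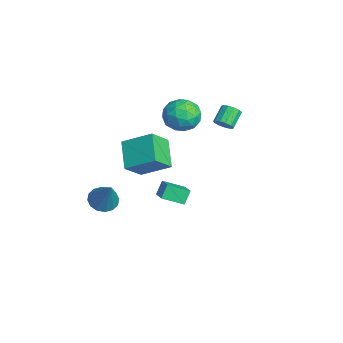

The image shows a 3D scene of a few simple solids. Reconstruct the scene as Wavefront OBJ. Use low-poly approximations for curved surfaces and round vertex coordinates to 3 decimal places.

v 2.86 -1.206 -1.001
v 2.533 -0.815 -0.284
v 3.08 -0.077 -1.516
v 2.753 0.314 -0.799
v 3.927 -1.194 -0.521
v 3.6 -0.803 0.196
v 4.147 -0.065 -1.036
v 3.82 0.326 -0.319
v -1.977 3.626 0.17
v -1.551 3.637 0.578
v -2.217 4.265 1.258
v -2.643 4.254 0.85
v -1.5 3.901 0.383
v -2.166 4.529 1.062
v -1.601 4.078 0.12
v -2.267 4.706 0.8
v -1.822 4.112 -0.126
v -2.487 4.74 0.553
v -2.091 3.991 -0.279
v -2.757 4.619 0.401
v -2.325 3.754 -0.289
v -2.99 4.383 0.391
v -2.448 3.477 -0.153
v -3.113 4.105 0.526
v -2.421 3.247 0.085
v -3.087 3.875 0.765
v -2.254 3.137 0.351
v -2.92 3.765 1.03
v -1.999 3.183 0.559
v -2.664 3.811 1.239
v -1.737 3.369 0.644
v -2.402 3.997 1.323
v 1.779 -1.734 -0.189
v 0.291 -1.551 0.789
v 2.543 -0.321 0.709
v 1.055 -0.138 1.687
v 2.345 -2.702 0.853
v 0.857 -2.519 1.831
v 3.109 -1.289 1.751
v 1.621 -1.106 2.729
v -1.432 -3.068 -4.27
v -0.805 -3.549 -4.611
v -0.308 -2.852 -2.51
v -0.705 -3.131 -4.726
v -0.8 -2.696 -4.72
v -1.064 -2.361 -4.592
v -1.426 -2.215 -4.379
v -1.79 -2.298 -4.137
v -2.058 -2.587 -3.93
v -2.158 -3.005 -3.815
v -2.064 -3.44 -3.821
v -1.8 -3.776 -3.948
v -1.438 -3.921 -4.162
v -1.074 -3.839 -4.404
v -0.437 1.607 1.285
v -0.066 1.149 2.218
v -2.094 1.071 1.682
v -1.723 0.613 2.615
v -1.736 1.712 2.507
v -0.712 2.043 2.261
v -1.448 0.177 1.639
v -0.424 0.508 1.393
v -0.69 0.265 2.437
v -0.868 1.214 2.973
v -1.292 1.006 0.927
v -1.47 1.955 1.463
v -0.106 1.425 1.717
v -2.054 0.795 2.183
v -2.062 1.441 2.12
v -1.843 1.171 2.668
v -0.486 1.95 1.742
v -0.267 1.681 2.291
v -1.249 2.012 2.46
v -1.893 0.539 1.609
v -1.674 0.27 2.158
v -0.317 1.049 1.232
v -0.098 0.779 1.78
v -0.911 0.208 1.44
v -0.255 0.636 2.394
v -1.229 0.321 2.627
v -1.067 0.065 2.053
v -0.465 0.26 1.909
v -0.359 1.194 2.709
v -1.333 0.879 2.942
v -1.341 1.524 2.879
v -0.739 1.719 2.734
v -0.726 0.674 2.837
v -0.827 1.341 0.958
v -1.801 1.026 1.191
v -1.421 0.501 1.166
v -0.819 0.696 1.021
v -0.931 1.899 1.273
v -1.905 1.584 1.506
v -1.695 1.96 1.991
v -1.093 2.155 1.847
v -1.434 1.546 1.063
f 2 4 1
f 5 2 1
f 1 4 3
f 3 5 1
f 2 8 4
f 6 2 5
f 6 8 2
f 4 8 3
f 7 5 3
f 3 8 7
f 7 6 5
f 8 6 7
f 10 9 13
f 10 13 11
f 11 13 14
f 11 14 12
f 13 9 15
f 13 15 14
f 14 15 16
f 14 16 12
f 15 9 17
f 15 17 16
f 16 17 18
f 16 18 12
f 17 9 19
f 17 19 18
f 18 19 20
f 18 20 12
f 19 9 21
f 19 21 20
f 20 21 22
f 20 22 12
f 21 9 23
f 21 23 22
f 22 23 24
f 22 24 12
f 23 9 25
f 23 25 24
f 24 25 26
f 24 26 12
f 25 9 27
f 25 27 26
f 26 27 28
f 26 28 12
f 27 9 29
f 27 29 28
f 28 29 30
f 28 30 12
f 29 9 31
f 29 31 30
f 30 31 32
f 30 32 12
f 31 9 10
f 31 10 32
f 32 10 11
f 32 11 12
f 34 36 33
f 37 34 33
f 33 36 35
f 35 37 33
f 34 40 36
f 38 34 37
f 38 40 34
f 36 40 35
f 39 37 35
f 35 40 39
f 39 38 37
f 40 38 39
f 42 41 44
f 42 44 43
f 44 41 45
f 44 45 43
f 45 41 46
f 45 46 43
f 46 41 47
f 46 47 43
f 47 41 48
f 47 48 43
f 48 41 49
f 48 49 43
f 49 41 50
f 49 50 43
f 50 41 51
f 50 51 43
f 51 41 52
f 51 52 43
f 52 41 53
f 52 53 43
f 53 41 54
f 53 54 43
f 54 41 42
f 54 42 43
f 55 92 71
f 92 66 95
f 71 95 60
f 92 95 71
f 55 71 67
f 71 60 72
f 67 72 56
f 71 72 67
f 55 67 76
f 67 56 77
f 76 77 62
f 67 77 76
f 55 76 88
f 76 62 91
f 88 91 65
f 76 91 88
f 55 88 92
f 88 65 96
f 92 96 66
f 88 96 92
f 56 72 83
f 72 60 86
f 83 86 64
f 72 86 83
f 60 95 73
f 95 66 94
f 73 94 59
f 95 94 73
f 66 96 93
f 96 65 89
f 93 89 57
f 96 89 93
f 65 91 90
f 91 62 78
f 90 78 61
f 91 78 90
f 62 77 82
f 77 56 79
f 82 79 63
f 77 79 82
f 58 84 70
f 84 64 85
f 70 85 59
f 84 85 70
f 58 70 68
f 70 59 69
f 68 69 57
f 70 69 68
f 58 68 75
f 68 57 74
f 75 74 61
f 68 74 75
f 58 75 80
f 75 61 81
f 80 81 63
f 75 81 80
f 58 80 84
f 80 63 87
f 84 87 64
f 80 87 84
f 59 85 73
f 85 64 86
f 73 86 60
f 85 86 73
f 57 69 93
f 69 59 94
f 93 94 66
f 69 94 93
f 61 74 90
f 74 57 89
f 90 89 65
f 74 89 90
f 63 81 82
f 81 61 78
f 82 78 62
f 81 78 82
f 64 87 83
f 87 63 79
f 83 79 56
f 87 79 83



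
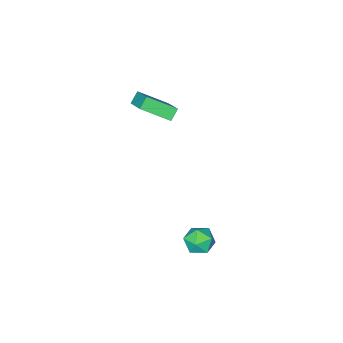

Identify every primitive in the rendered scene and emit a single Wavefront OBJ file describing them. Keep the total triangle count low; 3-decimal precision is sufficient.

v -1.322 -3.809 3.02
v -0.66 -2.288 4.063
v -0.683 -3.681 2.428
v -0.021 -2.16 3.472
v -0.099 -5.06 4.068
v 0.563 -3.539 5.112
v 0.54 -4.932 3.477
v 1.202 -3.411 4.52
v 1.469 2.772 -2.853
v 1.955 2.936 -3.723
v 1.505 1.164 -3.137
v 1.991 1.328 -4.007
v 2.457 1.5 -3.128
v 2.435 2.494 -2.952
v 1.025 1.606 -3.908
v 1.003 2.6 -3.732
v 1.68 2.216 -4.374
v 2.565 2.151 -3.893
v 0.895 1.949 -2.967
v 1.78 1.884 -2.486
f 2 4 1
f 5 2 1
f 1 4 3
f 3 5 1
f 2 8 4
f 6 2 5
f 6 8 2
f 4 8 3
f 7 5 3
f 3 8 7
f 7 6 5
f 8 6 7
f 9 20 14
f 9 14 10
f 9 10 16
f 9 16 19
f 9 19 20
f 10 14 18
f 14 20 13
f 20 19 11
f 19 16 15
f 16 10 17
f 12 18 13
f 12 13 11
f 12 11 15
f 12 15 17
f 12 17 18
f 13 18 14
f 11 13 20
f 15 11 19
f 17 15 16
f 18 17 10



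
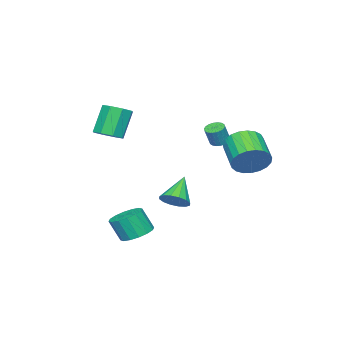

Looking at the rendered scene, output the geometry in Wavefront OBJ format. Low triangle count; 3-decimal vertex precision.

v 2.771 0.372 -3.405
v 3.652 0.169 -3.661
v 3.891 -0.394 -2.39
v 3.009 -0.192 -2.135
v 3.677 0.615 -3.467
v 3.915 0.052 -2.197
v 3.458 0.996 -3.258
v 3.696 0.432 -1.987
v 3.055 1.209 -3.087
v 3.294 0.646 -1.817
v 2.576 1.198 -3.002
v 2.815 0.635 -1.732
v 2.15 0.966 -3.025
v 2.388 0.403 -1.755
v 1.889 0.574 -3.15
v 2.128 0.011 -1.879
v 1.865 0.128 -3.343
v 2.103 -0.435 -2.073
v 2.084 -0.252 -3.553
v 2.322 -0.816 -2.282
v 2.486 -0.466 -3.723
v 2.725 -1.029 -2.453
v 2.965 -0.455 -3.808
v 3.204 -1.018 -2.538
v 3.392 -0.223 -3.785
v 3.63 -0.786 -2.515
v 1.31 -2.529 2.48
v 2.068 -2.424 2.849
v 1.248 -2.406 4.529
v 0.49 -2.511 4.16
v 1.782 -1.858 2.703
v 0.962 -1.84 4.383
v 1.219 -1.686 2.426
v 0.399 -1.668 4.107
v 0.709 -2.007 2.181
v -0.111 -1.989 3.861
v 0.552 -2.634 2.111
v -0.268 -2.616 3.791
v 0.838 -3.2 2.257
v 0.018 -3.182 3.937
v 1.401 -3.372 2.533
v 0.581 -3.354 4.214
v 1.911 -3.051 2.779
v 1.091 -3.033 4.459
v -2.851 1.613 1.744
v -2.445 1.962 1.581
v -1.983 1.917 2.633
v -2.389 1.567 2.796
v -2.622 2.117 1.665
v -2.159 2.072 2.717
v -2.843 2.172 1.765
v -2.381 2.127 2.817
v -3.066 2.117 1.861
v -2.604 2.071 2.912
v -3.247 1.961 1.933
v -2.784 1.915 2.985
v -3.349 1.737 1.968
v -2.887 1.691 3.02
v -3.353 1.487 1.959
v -2.89 1.442 3.011
v -3.257 1.263 1.907
v -2.795 1.218 2.959
v -3.081 1.108 1.823
v -2.618 1.063 2.875
v -2.859 1.053 1.723
v -2.397 1.008 2.775
v -2.636 1.109 1.628
v -2.174 1.063 2.679
v -2.456 1.265 1.555
v -1.993 1.219 2.607
v -2.353 1.489 1.52
v -1.891 1.443 2.572
v -2.35 1.738 1.529
v -1.887 1.693 2.581
v -2.731 3.642 0.682
v -2.148 3.742 1.609
v -3.266 2.498 2.446
v -3.849 2.398 1.518
v -2.468 4.065 1.662
v -3.585 2.821 2.499
v -2.833 4.315 1.546
v -3.95 3.071 2.383
v -3.181 4.448 1.28
v -4.298 3.204 2.117
v -3.45 4.442 0.911
v -4.568 3.198 1.748
v -3.596 4.298 0.502
v -4.713 3.054 1.339
v -3.592 4.04 0.124
v -4.709 2.796 0.961
v -3.439 3.714 -0.157
v -4.557 2.469 0.679
v -3.164 3.375 -0.294
v -4.281 2.131 0.543
v -2.814 3.082 -0.262
v -3.931 1.838 0.575
v -2.45 2.886 -0.066
v -3.567 1.642 0.771
v -2.134 2.821 0.258
v -3.251 1.577 1.095
v -1.922 2.898 0.656
v -3.039 1.654 1.493
v -1.849 3.103 1.058
v -2.967 1.859 1.895
v -1.929 3.402 1.395
v -3.047 2.158 2.232
v -0.72 0.224 -2.244
v -0.111 -0.055 -1.705
v -2 -0.044 -0.936
v -0.133 0.385 -1.636
v -0.312 0.781 -1.731
v -0.601 1.028 -1.963
v -0.921 1.06 -2.27
v -1.188 0.867 -2.571
v -1.329 0.502 -2.783
v -1.307 0.063 -2.852
v -1.127 -0.333 -2.757
v -0.839 -0.58 -2.525
v -0.518 -0.612 -2.218
v -0.252 -0.419 -1.917
f 2 1 5
f 2 5 3
f 3 5 6
f 3 6 4
f 5 1 7
f 5 7 6
f 6 7 8
f 6 8 4
f 7 1 9
f 7 9 8
f 8 9 10
f 8 10 4
f 9 1 11
f 9 11 10
f 10 11 12
f 10 12 4
f 11 1 13
f 11 13 12
f 12 13 14
f 12 14 4
f 13 1 15
f 13 15 14
f 14 15 16
f 14 16 4
f 15 1 17
f 15 17 16
f 16 17 18
f 16 18 4
f 17 1 19
f 17 19 18
f 18 19 20
f 18 20 4
f 19 1 21
f 19 21 20
f 20 21 22
f 20 22 4
f 21 1 23
f 21 23 22
f 22 23 24
f 22 24 4
f 23 1 25
f 23 25 24
f 24 25 26
f 24 26 4
f 25 1 2
f 25 2 26
f 26 2 3
f 26 3 4
f 28 27 31
f 28 31 29
f 29 31 32
f 29 32 30
f 31 27 33
f 31 33 32
f 32 33 34
f 32 34 30
f 33 27 35
f 33 35 34
f 34 35 36
f 34 36 30
f 35 27 37
f 35 37 36
f 36 37 38
f 36 38 30
f 37 27 39
f 37 39 38
f 38 39 40
f 38 40 30
f 39 27 41
f 39 41 40
f 40 41 42
f 40 42 30
f 41 27 43
f 41 43 42
f 42 43 44
f 42 44 30
f 43 27 28
f 43 28 44
f 44 28 29
f 44 29 30
f 46 45 49
f 46 49 47
f 47 49 50
f 47 50 48
f 49 45 51
f 49 51 50
f 50 51 52
f 50 52 48
f 51 45 53
f 51 53 52
f 52 53 54
f 52 54 48
f 53 45 55
f 53 55 54
f 54 55 56
f 54 56 48
f 55 45 57
f 55 57 56
f 56 57 58
f 56 58 48
f 57 45 59
f 57 59 58
f 58 59 60
f 58 60 48
f 59 45 61
f 59 61 60
f 60 61 62
f 60 62 48
f 61 45 63
f 61 63 62
f 62 63 64
f 62 64 48
f 63 45 65
f 63 65 64
f 64 65 66
f 64 66 48
f 65 45 67
f 65 67 66
f 66 67 68
f 66 68 48
f 67 45 69
f 67 69 68
f 68 69 70
f 68 70 48
f 69 45 71
f 69 71 70
f 70 71 72
f 70 72 48
f 71 45 73
f 71 73 72
f 72 73 74
f 72 74 48
f 73 45 46
f 73 46 74
f 74 46 47
f 74 47 48
f 76 75 79
f 76 79 77
f 77 79 80
f 77 80 78
f 79 75 81
f 79 81 80
f 80 81 82
f 80 82 78
f 81 75 83
f 81 83 82
f 82 83 84
f 82 84 78
f 83 75 85
f 83 85 84
f 84 85 86
f 84 86 78
f 85 75 87
f 85 87 86
f 86 87 88
f 86 88 78
f 87 75 89
f 87 89 88
f 88 89 90
f 88 90 78
f 89 75 91
f 89 91 90
f 90 91 92
f 90 92 78
f 91 75 93
f 91 93 92
f 92 93 94
f 92 94 78
f 93 75 95
f 93 95 94
f 94 95 96
f 94 96 78
f 95 75 97
f 95 97 96
f 96 97 98
f 96 98 78
f 97 75 99
f 97 99 98
f 98 99 100
f 98 100 78
f 99 75 101
f 99 101 100
f 100 101 102
f 100 102 78
f 101 75 103
f 101 103 102
f 102 103 104
f 102 104 78
f 103 75 105
f 103 105 104
f 104 105 106
f 104 106 78
f 105 75 76
f 105 76 106
f 106 76 77
f 106 77 78
f 108 107 110
f 108 110 109
f 110 107 111
f 110 111 109
f 111 107 112
f 111 112 109
f 112 107 113
f 112 113 109
f 113 107 114
f 113 114 109
f 114 107 115
f 114 115 109
f 115 107 116
f 115 116 109
f 116 107 117
f 116 117 109
f 117 107 118
f 117 118 109
f 118 107 119
f 118 119 109
f 119 107 120
f 119 120 109
f 120 107 108
f 120 108 109



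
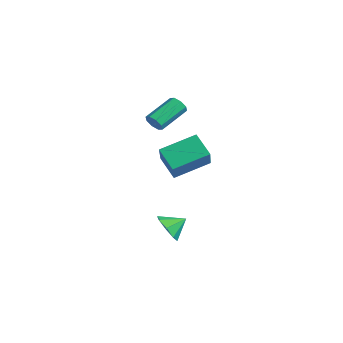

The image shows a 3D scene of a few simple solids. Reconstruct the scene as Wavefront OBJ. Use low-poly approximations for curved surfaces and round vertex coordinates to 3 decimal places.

v 1.205 -3.034 -3.096
v 1.811 -3.493 -2.653
v 1.475 -2.146 -2.544
v 2.057 -3.218 -3.217
v 1.803 -2.835 -3.709
v 1.199 -2.569 -3.843
v 0.598 -2.575 -3.538
v 0.353 -2.85 -2.975
v 0.606 -3.233 -2.482
v 1.21 -3.499 -2.349
v 1.982 -3.125 0.772
v 0.941 -3.232 1.625
v 2.361 -1.351 1.458
v 1.321 -1.458 2.311
v 3.139 -3.882 2.089
v 2.099 -3.989 2.942
v 3.519 -2.108 2.775
v 2.478 -2.215 3.628
v -3.688 -0.879 1.385
v -3.285 -0.634 1.048
v -3.609 0.985 1.838
v -4.012 0.739 2.175
v -3.688 -0.625 0.864
v -4.012 0.994 1.654
v -4.092 -0.765 0.985
v -4.416 0.854 1.775
v -4.259 -0.972 1.34
v -4.583 0.647 2.13
v -4.091 -1.125 1.722
v -4.415 0.494 2.512
v -3.688 -1.134 1.906
v -4.012 0.485 2.696
v -3.284 -0.994 1.785
v -3.608 0.625 2.575
v -3.117 -0.787 1.43
v -3.441 0.832 2.22
f 2 1 4
f 2 4 3
f 4 1 5
f 4 5 3
f 5 1 6
f 5 6 3
f 6 1 7
f 6 7 3
f 7 1 8
f 7 8 3
f 8 1 9
f 8 9 3
f 9 1 10
f 9 10 3
f 10 1 2
f 10 2 3
f 12 14 11
f 15 12 11
f 11 14 13
f 13 15 11
f 12 18 14
f 16 12 15
f 16 18 12
f 14 18 13
f 17 15 13
f 13 18 17
f 17 16 15
f 18 16 17
f 20 19 23
f 20 23 21
f 21 23 24
f 21 24 22
f 23 19 25
f 23 25 24
f 24 25 26
f 24 26 22
f 25 19 27
f 25 27 26
f 26 27 28
f 26 28 22
f 27 19 29
f 27 29 28
f 28 29 30
f 28 30 22
f 29 19 31
f 29 31 30
f 30 31 32
f 30 32 22
f 31 19 33
f 31 33 32
f 32 33 34
f 32 34 22
f 33 19 35
f 33 35 34
f 34 35 36
f 34 36 22
f 35 19 20
f 35 20 36
f 36 20 21
f 36 21 22



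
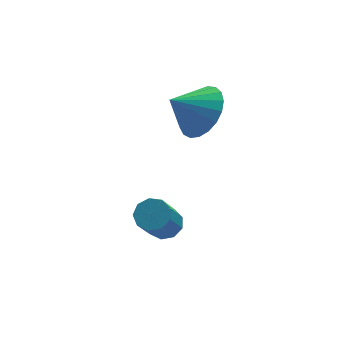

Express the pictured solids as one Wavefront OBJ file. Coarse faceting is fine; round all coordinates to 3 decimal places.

v 0.642 -1.429 2.991
v 1.223 -1.893 3.747
v -0.402 -1.371 3.829
v 1.304 -1.466 3.819
v 1.27 -1.032 3.748
v 1.128 -0.667 3.546
v 0.902 -0.434 3.248
v 0.632 -0.372 2.906
v 0.363 -0.494 2.578
v 0.142 -0.777 2.322
v 0.008 -1.172 2.182
v -0.016 -1.613 2.182
v 0.073 -2.021 2.321
v 0.261 -2.327 2.577
v 0.515 -2.477 2.904
v 0.791 -2.447 3.247
v 1.041 -2.24 3.545
v -1.036 -2.725 -1.126
v -0.614 -2.448 -0.766
v -1.283 -3.218 0.607
v -1.704 -3.495 0.246
v -0.96 -2.205 -0.798
v -1.629 -2.975 0.575
v -1.342 -2.205 -0.984
v -2.01 -2.975 0.389
v -1.58 -2.449 -1.236
v -2.248 -3.219 0.136
v -1.563 -2.821 -1.437
v -2.232 -3.592 -0.065
v -1.3 -3.149 -1.493
v -1.968 -3.919 -0.121
v -0.913 -3.278 -1.377
v -1.582 -4.049 -0.005
v -0.583 -3.149 -1.144
v -1.252 -3.919 0.229
v -0.466 -2.821 -0.902
v -1.134 -3.591 0.47
f 2 1 4
f 2 4 3
f 4 1 5
f 4 5 3
f 5 1 6
f 5 6 3
f 6 1 7
f 6 7 3
f 7 1 8
f 7 8 3
f 8 1 9
f 8 9 3
f 9 1 10
f 9 10 3
f 10 1 11
f 10 11 3
f 11 1 12
f 11 12 3
f 12 1 13
f 12 13 3
f 13 1 14
f 13 14 3
f 14 1 15
f 14 15 3
f 15 1 16
f 15 16 3
f 16 1 17
f 16 17 3
f 17 1 2
f 17 2 3
f 19 18 22
f 19 22 20
f 20 22 23
f 20 23 21
f 22 18 24
f 22 24 23
f 23 24 25
f 23 25 21
f 24 18 26
f 24 26 25
f 25 26 27
f 25 27 21
f 26 18 28
f 26 28 27
f 27 28 29
f 27 29 21
f 28 18 30
f 28 30 29
f 29 30 31
f 29 31 21
f 30 18 32
f 30 32 31
f 31 32 33
f 31 33 21
f 32 18 34
f 32 34 33
f 33 34 35
f 33 35 21
f 34 18 36
f 34 36 35
f 35 36 37
f 35 37 21
f 36 18 19
f 36 19 37
f 37 19 20
f 37 20 21



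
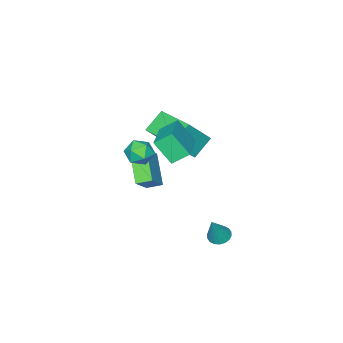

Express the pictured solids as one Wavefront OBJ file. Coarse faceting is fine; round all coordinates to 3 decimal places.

v 1.665 2.307 -1.878
v 2.143 2.456 -2.13
v 2.335 2.453 -0.522
v 2.028 2.674 -2.097
v 1.84 2.82 -2.02
v 1.619 2.864 -1.915
v 1.406 2.797 -1.803
v 1.245 2.634 -1.706
v 1.167 2.406 -1.643
v 1.188 2.158 -1.627
v 1.303 1.94 -1.66
v 1.49 1.794 -1.737
v 1.712 1.75 -1.841
v 1.925 1.816 -1.953
v 2.086 1.98 -2.051
v 2.164 2.208 -2.114
v 2.926 -0.383 2.898
v 3.369 -0.56 2.324
v 3.311 -1.36 3.496
v 3.754 -1.537 2.922
v 3.905 -0.936 3.339
v 3.667 -0.333 2.97
v 3.013 -1.587 2.85
v 2.775 -0.984 2.481
v 3.423 -1.304 2.294
v 3.975 -0.901 2.597
v 2.705 -1.019 3.223
v 3.257 -0.616 3.526
v -0.811 -3.285 0.207
v -1.807 -3.219 1.055
v -0.519 -1.264 0.393
v -1.515 -1.198 1.241
v 0.355 -3.582 1.599
v -0.641 -3.516 2.447
v 0.647 -1.561 1.785
v -0.349 -1.495 2.633
v 0.385 -3.522 -2.445
v -0.423 -4.698 -1.252
v -0.094 -2.915 -2.171
v -0.901 -4.091 -0.978
v 1.441 -3.169 -1.382
v 0.634 -4.345 -0.189
v 0.963 -2.562 -1.108
v 0.155 -3.738 0.085
v 1.09 -1.929 2.826
v 0.489 -1.384 3.394
v 0.822 -1.089 1.738
v 0.221 -0.545 2.306
v 2.779 -0.655 3.394
v 2.178 -0.111 3.962
v 2.511 0.184 2.306
v 1.91 0.729 2.874
f 2 1 4
f 2 4 3
f 4 1 5
f 4 5 3
f 5 1 6
f 5 6 3
f 6 1 7
f 6 7 3
f 7 1 8
f 7 8 3
f 8 1 9
f 8 9 3
f 9 1 10
f 9 10 3
f 10 1 11
f 10 11 3
f 11 1 12
f 11 12 3
f 12 1 13
f 12 13 3
f 13 1 14
f 13 14 3
f 14 1 15
f 14 15 3
f 15 1 16
f 15 16 3
f 16 1 2
f 16 2 3
f 17 28 22
f 17 22 18
f 17 18 24
f 17 24 27
f 17 27 28
f 18 22 26
f 22 28 21
f 28 27 19
f 27 24 23
f 24 18 25
f 20 26 21
f 20 21 19
f 20 19 23
f 20 23 25
f 20 25 26
f 21 26 22
f 19 21 28
f 23 19 27
f 25 23 24
f 26 25 18
f 30 32 29
f 33 30 29
f 29 32 31
f 31 33 29
f 30 36 32
f 34 30 33
f 34 36 30
f 32 36 31
f 35 33 31
f 31 36 35
f 35 34 33
f 36 34 35
f 38 40 37
f 41 38 37
f 37 40 39
f 39 41 37
f 38 44 40
f 42 38 41
f 42 44 38
f 40 44 39
f 43 41 39
f 39 44 43
f 43 42 41
f 44 42 43
f 46 48 45
f 49 46 45
f 45 48 47
f 47 49 45
f 46 52 48
f 50 46 49
f 50 52 46
f 48 52 47
f 51 49 47
f 47 52 51
f 51 50 49
f 52 50 51



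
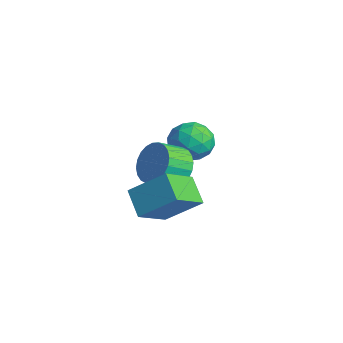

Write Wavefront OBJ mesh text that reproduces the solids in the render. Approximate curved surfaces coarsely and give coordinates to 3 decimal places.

v -0.385 -1.259 -2.24
v 0.555 -1.533 -2.56
v 0.465 -2.614 -1.9
v -0.475 -2.341 -1.58
v 0.642 -1.334 -2.222
v 0.552 -2.415 -1.562
v 0.573 -1.123 -1.887
v 0.483 -2.204 -1.227
v 0.358 -0.933 -1.605
v 0.268 -2.014 -0.945
v 0.029 -0.793 -1.421
v -0.06 -1.874 -0.76
v -0.362 -0.724 -1.361
v -0.451 -1.805 -0.7
v -0.757 -0.736 -1.434
v -0.846 -1.818 -0.774
v -1.095 -0.828 -1.631
v -1.185 -1.91 -0.97
v -1.325 -0.986 -1.92
v -1.415 -2.067 -1.26
v -1.412 -1.185 -2.258
v -1.502 -2.266 -1.598
v -1.343 -1.396 -2.593
v -1.433 -2.477 -1.933
v -1.128 -1.586 -2.875
v -1.218 -2.667 -2.215
v -0.8 -1.726 -3.06
v -0.889 -2.807 -2.399
v -0.409 -1.795 -3.12
v -0.498 -2.876 -2.459
v -0.014 -1.782 -3.046
v -0.103 -2.864 -2.386
v 0.325 -1.69 -2.85
v 0.235 -2.772 -2.189
v -2.134 1.255 -1.696
v -1.347 0.603 -1.408
v -2.513 0.217 -3.012
v -1.726 -0.435 -2.724
v -2.592 -0.347 -2.116
v -2.358 0.295 -1.302
v -1.502 0.525 -3.118
v -1.268 1.167 -2.304
v -0.957 0.152 -2.286
v -1.63 -0.387 -1.667
v -2.23 1.207 -2.753
v -2.903 0.668 -2.134
v -1.708 1.02 -1.437
v -2.152 -0.2 -2.983
v -2.662 -0.148 -2.626
v -2.199 -0.532 -2.456
v -2.302 0.839 -1.375
v -1.839 0.456 -1.205
v -2.571 -0.103 -1.621
v -2.021 0.364 -3.215
v -1.558 -0.019 -3.045
v -1.661 1.352 -1.964
v -1.198 0.968 -1.794
v -1.289 0.923 -2.799
v -1.015 0.372 -1.783
v -1.238 -0.239 -2.557
v -1.106 0.326 -2.788
v -0.969 0.703 -2.31
v -1.411 0.055 -1.419
v -1.634 -0.555 -2.193
v -2.143 -0.504 -1.835
v -2.005 -0.126 -1.357
v -1.182 -0.21 -1.936
v -2.226 1.375 -2.227
v -2.449 0.765 -3.001
v -1.855 0.946 -3.063
v -1.717 1.324 -2.585
v -2.622 1.059 -1.863
v -2.845 0.448 -2.637
v -2.891 0.117 -2.11
v -2.754 0.494 -1.632
v -2.678 1.03 -2.484
v 1.258 -3.295 -1.968
v 1.674 -4.758 -0.915
v 2.229 -2.175 -0.796
v 2.645 -3.638 0.257
v 2.375 -3.502 -2.697
v 2.791 -4.965 -1.644
v 3.346 -2.382 -1.525
v 3.762 -3.845 -0.472
f 2 1 5
f 2 5 3
f 3 5 6
f 3 6 4
f 5 1 7
f 5 7 6
f 6 7 8
f 6 8 4
f 7 1 9
f 7 9 8
f 8 9 10
f 8 10 4
f 9 1 11
f 9 11 10
f 10 11 12
f 10 12 4
f 11 1 13
f 11 13 12
f 12 13 14
f 12 14 4
f 13 1 15
f 13 15 14
f 14 15 16
f 14 16 4
f 15 1 17
f 15 17 16
f 16 17 18
f 16 18 4
f 17 1 19
f 17 19 18
f 18 19 20
f 18 20 4
f 19 1 21
f 19 21 20
f 20 21 22
f 20 22 4
f 21 1 23
f 21 23 22
f 22 23 24
f 22 24 4
f 23 1 25
f 23 25 24
f 24 25 26
f 24 26 4
f 25 1 27
f 25 27 26
f 26 27 28
f 26 28 4
f 27 1 29
f 27 29 28
f 28 29 30
f 28 30 4
f 29 1 31
f 29 31 30
f 30 31 32
f 30 32 4
f 31 1 33
f 31 33 32
f 32 33 34
f 32 34 4
f 33 1 2
f 33 2 34
f 34 2 3
f 34 3 4
f 35 72 51
f 72 46 75
f 51 75 40
f 72 75 51
f 35 51 47
f 51 40 52
f 47 52 36
f 51 52 47
f 35 47 56
f 47 36 57
f 56 57 42
f 47 57 56
f 35 56 68
f 56 42 71
f 68 71 45
f 56 71 68
f 35 68 72
f 68 45 76
f 72 76 46
f 68 76 72
f 36 52 63
f 52 40 66
f 63 66 44
f 52 66 63
f 40 75 53
f 75 46 74
f 53 74 39
f 75 74 53
f 46 76 73
f 76 45 69
f 73 69 37
f 76 69 73
f 45 71 70
f 71 42 58
f 70 58 41
f 71 58 70
f 42 57 62
f 57 36 59
f 62 59 43
f 57 59 62
f 38 64 50
f 64 44 65
f 50 65 39
f 64 65 50
f 38 50 48
f 50 39 49
f 48 49 37
f 50 49 48
f 38 48 55
f 48 37 54
f 55 54 41
f 48 54 55
f 38 55 60
f 55 41 61
f 60 61 43
f 55 61 60
f 38 60 64
f 60 43 67
f 64 67 44
f 60 67 64
f 39 65 53
f 65 44 66
f 53 66 40
f 65 66 53
f 37 49 73
f 49 39 74
f 73 74 46
f 49 74 73
f 41 54 70
f 54 37 69
f 70 69 45
f 54 69 70
f 43 61 62
f 61 41 58
f 62 58 42
f 61 58 62
f 44 67 63
f 67 43 59
f 63 59 36
f 67 59 63
f 78 80 77
f 81 78 77
f 77 80 79
f 79 81 77
f 78 84 80
f 82 78 81
f 82 84 78
f 80 84 79
f 83 81 79
f 79 84 83
f 83 82 81
f 84 82 83



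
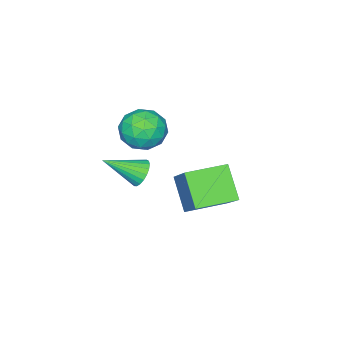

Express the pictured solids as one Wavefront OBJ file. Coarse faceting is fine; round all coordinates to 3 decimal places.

v -0.726 -2.172 -1.279
v -0.274 -2.166 -1.801
v 0.326 -3.308 -0.381
v -0.18 -1.95 -1.638
v -0.18 -1.772 -1.413
v -0.275 -1.663 -1.165
v -0.447 -1.642 -0.936
v -0.668 -1.713 -0.767
v -0.899 -1.864 -0.687
v -1.1 -2.067 -0.709
v -1.236 -2.289 -0.829
v -1.284 -2.491 -1.028
v -1.236 -2.637 -1.27
v -1.099 -2.703 -1.513
v -0.898 -2.678 -1.716
v -0.668 -2.565 -1.844
v -0.447 -2.384 -1.874
v -2.011 -1.921 0.955
v -1.268 -1.923 0.182
v -2.012 -3.657 0.958
v -1.269 -3.659 0.185
v -1.015 -3.326 1.172
v -1.014 -2.253 1.17
v -2.266 -3.327 -0.03
v -2.265 -2.254 -0.032
v -1.425 -2.792 -0.427
v -0.652 -2.791 0.316
v -2.628 -2.789 0.824
v -1.855 -2.788 1.567
v -1.639 -1.77 0.568
v -1.641 -3.81 0.572
v -1.492 -3.614 1.152
v -1.055 -3.615 0.698
v -1.49 -1.964 1.149
v -1.053 -1.965 0.695
v -0.905 -2.789 1.277
v -2.227 -3.615 0.445
v -1.79 -3.616 -0.009
v -2.225 -1.965 0.442
v -1.788 -1.966 -0.012
v -2.375 -2.791 -0.137
v -1.295 -2.282 -0.244
v -1.296 -3.302 -0.242
v -1.882 -3.107 -0.369
v -1.881 -2.477 -0.37
v -0.84 -2.281 0.193
v -0.841 -3.301 0.195
v -0.692 -3.106 0.775
v -0.691 -2.475 0.774
v -0.933 -2.792 -0.165
v -2.439 -2.279 0.945
v -2.44 -3.299 0.947
v -2.589 -3.105 0.366
v -2.588 -2.474 0.365
v -1.984 -2.278 1.382
v -1.985 -3.298 1.384
v -1.399 -3.103 1.51
v -1.398 -2.473 1.509
v -2.347 -2.788 1.305
v -2.136 0.523 -0.55
v -1.178 1.801 0.948
v -1.524 1.532 -1.802
v -0.566 2.81 -0.303
v -0.674 -0.47 -0.637
v 0.284 0.808 0.862
v -0.062 0.539 -1.888
v 0.896 1.817 -0.39
f 2 1 4
f 2 4 3
f 4 1 5
f 4 5 3
f 5 1 6
f 5 6 3
f 6 1 7
f 6 7 3
f 7 1 8
f 7 8 3
f 8 1 9
f 8 9 3
f 9 1 10
f 9 10 3
f 10 1 11
f 10 11 3
f 11 1 12
f 11 12 3
f 12 1 13
f 12 13 3
f 13 1 14
f 13 14 3
f 14 1 15
f 14 15 3
f 15 1 16
f 15 16 3
f 16 1 17
f 16 17 3
f 17 1 2
f 17 2 3
f 18 55 34
f 55 29 58
f 34 58 23
f 55 58 34
f 18 34 30
f 34 23 35
f 30 35 19
f 34 35 30
f 18 30 39
f 30 19 40
f 39 40 25
f 30 40 39
f 18 39 51
f 39 25 54
f 51 54 28
f 39 54 51
f 18 51 55
f 51 28 59
f 55 59 29
f 51 59 55
f 19 35 46
f 35 23 49
f 46 49 27
f 35 49 46
f 23 58 36
f 58 29 57
f 36 57 22
f 58 57 36
f 29 59 56
f 59 28 52
f 56 52 20
f 59 52 56
f 28 54 53
f 54 25 41
f 53 41 24
f 54 41 53
f 25 40 45
f 40 19 42
f 45 42 26
f 40 42 45
f 21 47 33
f 47 27 48
f 33 48 22
f 47 48 33
f 21 33 31
f 33 22 32
f 31 32 20
f 33 32 31
f 21 31 38
f 31 20 37
f 38 37 24
f 31 37 38
f 21 38 43
f 38 24 44
f 43 44 26
f 38 44 43
f 21 43 47
f 43 26 50
f 47 50 27
f 43 50 47
f 22 48 36
f 48 27 49
f 36 49 23
f 48 49 36
f 20 32 56
f 32 22 57
f 56 57 29
f 32 57 56
f 24 37 53
f 37 20 52
f 53 52 28
f 37 52 53
f 26 44 45
f 44 24 41
f 45 41 25
f 44 41 45
f 27 50 46
f 50 26 42
f 46 42 19
f 50 42 46
f 61 63 60
f 64 61 60
f 60 63 62
f 62 64 60
f 61 67 63
f 65 61 64
f 65 67 61
f 63 67 62
f 66 64 62
f 62 67 66
f 66 65 64
f 67 65 66



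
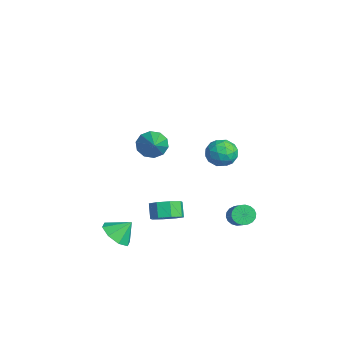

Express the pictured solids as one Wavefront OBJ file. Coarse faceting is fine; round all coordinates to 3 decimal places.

v 2.342 2.624 -4.22
v 2.709 3.001 -4.635
v 4.406 2.732 -3.375
v 4.038 2.356 -2.96
v 2.599 3.201 -4.443
v 4.296 2.932 -3.184
v 2.438 3.287 -4.208
v 4.135 3.019 -2.949
v 2.258 3.242 -3.975
v 3.954 2.974 -2.715
v 2.094 3.075 -3.79
v 3.791 2.806 -2.531
v 1.979 2.818 -3.69
v 3.676 2.55 -2.431
v 1.937 2.523 -3.696
v 3.633 2.254 -2.436
v 1.974 2.248 -3.805
v 3.671 1.979 -2.545
v 2.084 2.048 -3.996
v 3.781 1.779 -2.737
v 2.245 1.961 -4.231
v 3.942 1.693 -2.972
v 2.426 2.006 -4.465
v 4.122 1.738 -3.205
v 2.589 2.174 -4.649
v 4.286 1.905 -3.39
v 2.704 2.43 -4.749
v 4.401 2.162 -3.49
v 2.747 2.726 -4.744
v 4.443 2.457 -3.484
v 2.498 -4.298 -4.202
v 3.256 -3.872 -4.716
v 2.642 -3.462 -3.298
v 2.569 -3.564 -4.892
v 1.841 -3.686 -4.664
v 1.498 -4.166 -4.165
v 1.74 -4.724 -3.688
v 2.427 -5.032 -3.512
v 3.156 -4.91 -3.74
v 3.499 -4.43 -4.239
v 3.135 -2.448 2.904
v 3.577 -1.963 2.333
v 4.845 -2.812 3.916
v 3.41 -1.641 2.73
v 3.138 -1.628 3.194
v 2.865 -1.928 3.547
v 2.695 -2.427 3.654
v 2.694 -2.934 3.475
v 2.861 -3.255 3.077
v 3.133 -3.268 2.614
v 3.405 -2.968 2.261
v 3.575 -2.469 2.153
v -1.561 3.899 -1.501
v -1.205 3.486 -2.35
v -2.575 2.634 -1.31
v -2.219 2.221 -2.159
v -1.632 2.276 -1.34
v -1.005 3.058 -1.458
v -2.775 3.062 -2.202
v -2.148 3.844 -2.32
v -1.955 2.969 -2.783
v -1.249 2.483 -2.251
v -2.531 3.637 -1.409
v -1.825 3.151 -0.877
v -1.294 3.804 -1.942
v -2.486 2.316 -1.718
v -2.141 2.349 -1.236
v -1.932 2.106 -1.736
v -1.176 3.552 -1.418
v -0.967 3.309 -1.917
v -1.218 2.598 -1.324
v -2.813 2.811 -1.743
v -2.604 2.568 -2.242
v -1.848 4.014 -1.924
v -1.639 3.771 -2.424
v -2.562 3.522 -2.336
v -1.526 3.257 -2.696
v -2.122 2.513 -2.584
v -2.449 3.008 -2.609
v -2.08 3.467 -2.678
v -1.11 2.971 -2.383
v -1.707 2.227 -2.271
v -1.361 2.26 -1.79
v -0.993 2.719 -1.859
v -1.552 2.667 -2.638
v -2.073 3.893 -1.389
v -2.67 3.149 -1.277
v -2.787 3.401 -1.801
v -2.419 3.86 -1.87
v -1.658 3.607 -1.076
v -2.254 2.863 -0.964
v -1.7 2.653 -0.982
v -1.331 3.112 -1.051
v -2.228 3.453 -1.022
v 4.201 -1.965 -2.228
v 4.912 -1.948 -1.661
v 4.291 -1.838 -0.885
v 3.579 -1.855 -1.452
v 4.739 -1.314 -1.89
v 4.117 -1.203 -1.114
v 4.25 -1.061 -2.317
v 3.629 -0.95 -1.542
v 3.733 -1.338 -2.692
v 3.111 -1.227 -1.916
v 3.489 -1.982 -2.795
v 2.868 -1.872 -2.019
v 3.663 -2.617 -2.566
v 3.041 -2.506 -1.79
v 4.151 -2.87 -2.138
v 3.53 -2.759 -1.363
v 4.669 -2.593 -1.764
v 4.047 -2.482 -0.988
f 2 1 5
f 2 5 3
f 3 5 6
f 3 6 4
f 5 1 7
f 5 7 6
f 6 7 8
f 6 8 4
f 7 1 9
f 7 9 8
f 8 9 10
f 8 10 4
f 9 1 11
f 9 11 10
f 10 11 12
f 10 12 4
f 11 1 13
f 11 13 12
f 12 13 14
f 12 14 4
f 13 1 15
f 13 15 14
f 14 15 16
f 14 16 4
f 15 1 17
f 15 17 16
f 16 17 18
f 16 18 4
f 17 1 19
f 17 19 18
f 18 19 20
f 18 20 4
f 19 1 21
f 19 21 20
f 20 21 22
f 20 22 4
f 21 1 23
f 21 23 22
f 22 23 24
f 22 24 4
f 23 1 25
f 23 25 24
f 24 25 26
f 24 26 4
f 25 1 27
f 25 27 26
f 26 27 28
f 26 28 4
f 27 1 29
f 27 29 28
f 28 29 30
f 28 30 4
f 29 1 2
f 29 2 30
f 30 2 3
f 30 3 4
f 32 31 34
f 32 34 33
f 34 31 35
f 34 35 33
f 35 31 36
f 35 36 33
f 36 31 37
f 36 37 33
f 37 31 38
f 37 38 33
f 38 31 39
f 38 39 33
f 39 31 40
f 39 40 33
f 40 31 32
f 40 32 33
f 42 41 44
f 42 44 43
f 44 41 45
f 44 45 43
f 45 41 46
f 45 46 43
f 46 41 47
f 46 47 43
f 47 41 48
f 47 48 43
f 48 41 49
f 48 49 43
f 49 41 50
f 49 50 43
f 50 41 51
f 50 51 43
f 51 41 52
f 51 52 43
f 52 41 42
f 52 42 43
f 53 90 69
f 90 64 93
f 69 93 58
f 90 93 69
f 53 69 65
f 69 58 70
f 65 70 54
f 69 70 65
f 53 65 74
f 65 54 75
f 74 75 60
f 65 75 74
f 53 74 86
f 74 60 89
f 86 89 63
f 74 89 86
f 53 86 90
f 86 63 94
f 90 94 64
f 86 94 90
f 54 70 81
f 70 58 84
f 81 84 62
f 70 84 81
f 58 93 71
f 93 64 92
f 71 92 57
f 93 92 71
f 64 94 91
f 94 63 87
f 91 87 55
f 94 87 91
f 63 89 88
f 89 60 76
f 88 76 59
f 89 76 88
f 60 75 80
f 75 54 77
f 80 77 61
f 75 77 80
f 56 82 68
f 82 62 83
f 68 83 57
f 82 83 68
f 56 68 66
f 68 57 67
f 66 67 55
f 68 67 66
f 56 66 73
f 66 55 72
f 73 72 59
f 66 72 73
f 56 73 78
f 73 59 79
f 78 79 61
f 73 79 78
f 56 78 82
f 78 61 85
f 82 85 62
f 78 85 82
f 57 83 71
f 83 62 84
f 71 84 58
f 83 84 71
f 55 67 91
f 67 57 92
f 91 92 64
f 67 92 91
f 59 72 88
f 72 55 87
f 88 87 63
f 72 87 88
f 61 79 80
f 79 59 76
f 80 76 60
f 79 76 80
f 62 85 81
f 85 61 77
f 81 77 54
f 85 77 81
f 96 95 99
f 96 99 97
f 97 99 100
f 97 100 98
f 99 95 101
f 99 101 100
f 100 101 102
f 100 102 98
f 101 95 103
f 101 103 102
f 102 103 104
f 102 104 98
f 103 95 105
f 103 105 104
f 104 105 106
f 104 106 98
f 105 95 107
f 105 107 106
f 106 107 108
f 106 108 98
f 107 95 109
f 107 109 108
f 108 109 110
f 108 110 98
f 109 95 111
f 109 111 110
f 110 111 112
f 110 112 98
f 111 95 96
f 111 96 112
f 112 96 97
f 112 97 98

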